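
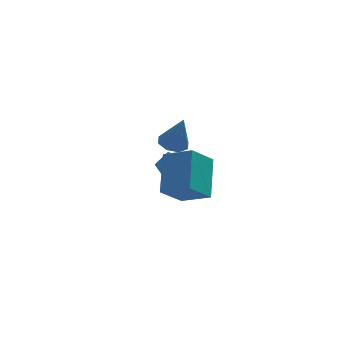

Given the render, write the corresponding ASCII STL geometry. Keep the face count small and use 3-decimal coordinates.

solid 
facet normal -0.236 0.158 -0.959
outer loop
vertex -2.336 3.196 1.063
vertex -2.918 3.619 1.276
vertex -2.196 3.75 1.12
endloop
endfacet
facet normal 0.962 -0.254 0.103
outer loop
vertex -2.336 3.196 1.063
vertex -2.196 3.75 1.12
vertex -2.502 3.341 2.964
endloop
endfacet
facet normal -0.236 0.158 -0.959
outer loop
vertex -2.196 3.75 1.12
vertex -2.918 3.619 1.276
vertex -2.478 4.227 1.268
endloop
endfacet
facet normal 0.866 0.437 0.241
outer loop
vertex -2.196 3.75 1.12
vertex -2.478 4.227 1.268
vertex -2.502 3.341 2.964
endloop
endfacet
facet normal -0.236 0.158 -0.959
outer loop
vertex -2.478 4.227 1.268
vertex -2.918 3.619 1.276
vertex -3.018 4.348 1.421
endloop
endfacet
facet normal 0.314 0.840 0.443
outer loop
vertex -2.478 4.227 1.268
vertex -3.018 4.348 1.421
vertex -2.502 3.341 2.964
endloop
endfacet
facet normal -0.236 0.158 -0.959
outer loop
vertex -3.018 4.348 1.421
vertex -2.918 3.619 1.276
vertex -3.499 4.042 1.489
endloop
endfacet
facet normal -0.372 0.716 0.591
outer loop
vertex -3.018 4.348 1.421
vertex -3.499 4.042 1.489
vertex -2.502 3.341 2.964
endloop
endfacet
facet normal -0.237 0.157 -0.959
outer loop
vertex -3.499 4.042 1.489
vertex -2.918 3.619 1.276
vertex -3.64 3.489 1.433
endloop
endfacet
facet normal -0.788 0.140 0.599
outer loop
vertex -3.499 4.042 1.489
vertex -3.64 3.489 1.433
vertex -2.502 3.341 2.964
endloop
endfacet
facet normal -0.237 0.158 -0.959
outer loop
vertex -3.64 3.489 1.433
vertex -2.918 3.619 1.276
vertex -3.357 3.011 1.284
endloop
endfacet
facet normal -0.693 -0.554 0.461
outer loop
vertex -3.64 3.489 1.433
vertex -3.357 3.011 1.284
vertex -2.502 3.341 2.964
endloop
endfacet
facet normal -0.236 0.158 -0.959
outer loop
vertex -3.357 3.011 1.284
vertex -2.918 3.619 1.276
vertex -2.817 2.89 1.131
endloop
endfacet
facet normal -0.141 -0.956 0.259
outer loop
vertex -3.357 3.011 1.284
vertex -2.817 2.89 1.131
vertex -2.502 3.341 2.964
endloop
endfacet
facet normal -0.236 0.158 -0.959
outer loop
vertex -2.817 2.89 1.131
vertex -2.918 3.619 1.276
vertex -2.336 3.196 1.063
endloop
endfacet
facet normal 0.545 -0.831 0.111
outer loop
vertex -2.817 2.89 1.131
vertex -2.336 3.196 1.063
vertex -2.502 3.341 2.964
endloop
endfacet
facet normal -0.642 -0.320 0.697
outer loop
vertex -3.141 -1.328 4.291
vertex -4.239 -0.54 3.641
vertex -3.609 -2.952 3.113
endloop
endfacet
facet normal 0.732 -0.526 0.434
outer loop
vertex -2.581 -2.44 1.999
vertex -3.141 -1.328 4.291
vertex -3.609 -2.952 3.113
endloop
endfacet
facet normal -0.643 -0.320 0.696
outer loop
vertex -3.609 -2.952 3.113
vertex -4.239 -0.54 3.641
vertex -4.707 -2.164 2.462
endloop
endfacet
facet normal -0.227 -0.788 -0.572
outer loop
vertex -4.707 -2.164 2.462
vertex -2.581 -2.44 1.999
vertex -3.609 -2.952 3.113
endloop
endfacet
facet normal 0.227 0.788 0.572
outer loop
vertex -3.141 -1.328 4.291
vertex -3.211 -0.028 2.527
vertex -4.239 -0.54 3.641
endloop
endfacet
facet normal 0.732 -0.526 0.434
outer loop
vertex -2.113 -0.816 3.178
vertex -3.141 -1.328 4.291
vertex -2.581 -2.44 1.999
endloop
endfacet
facet normal 0.227 0.788 0.572
outer loop
vertex -2.113 -0.816 3.178
vertex -3.211 -0.028 2.527
vertex -3.141 -1.328 4.291
endloop
endfacet
facet normal -0.732 0.526 -0.434
outer loop
vertex -4.239 -0.54 3.641
vertex -3.211 -0.028 2.527
vertex -4.707 -2.164 2.462
endloop
endfacet
facet normal -0.227 -0.788 -0.572
outer loop
vertex -3.679 -1.652 1.349
vertex -2.581 -2.44 1.999
vertex -4.707 -2.164 2.462
endloop
endfacet
facet normal -0.732 0.526 -0.434
outer loop
vertex -4.707 -2.164 2.462
vertex -3.211 -0.028 2.527
vertex -3.679 -1.652 1.349
endloop
endfacet
facet normal 0.642 0.320 -0.696
outer loop
vertex -3.679 -1.652 1.349
vertex -2.113 -0.816 3.178
vertex -2.581 -2.44 1.999
endloop
endfacet
facet normal 0.642 0.320 -0.696
outer loop
vertex -3.211 -0.028 2.527
vertex -2.113 -0.816 3.178
vertex -3.679 -1.652 1.349
endloop
endfacet
facet normal -0.734 -0.069 0.676
outer loop
vertex -3.058 2.386 0.847
vertex -3.185 3.448 0.818
vertex -3.7 2.29 0.14
endloop
endfacet
facet normal 0.119 -0.993 0.027
outer loop
vertex -2.835 2.372 -0.658
vertex -3.058 2.386 0.847
vertex -3.7 2.29 0.14
endloop
endfacet
facet normal -0.734 -0.069 0.676
outer loop
vertex -3.7 2.29 0.14
vertex -3.185 3.448 0.818
vertex -3.827 3.352 0.111
endloop
endfacet
facet normal -0.670 -0.100 -0.736
outer loop
vertex -3.827 3.352 0.111
vertex -2.835 2.372 -0.658
vertex -3.7 2.29 0.14
endloop
endfacet
facet normal 0.670 0.100 0.736
outer loop
vertex -3.058 2.386 0.847
vertex -2.32 3.53 0.02
vertex -3.185 3.448 0.818
endloop
endfacet
facet normal 0.119 -0.993 0.027
outer loop
vertex -2.193 2.468 0.049
vertex -3.058 2.386 0.847
vertex -2.835 2.372 -0.658
endloop
endfacet
facet normal 0.670 0.100 0.736
outer loop
vertex -2.193 2.468 0.049
vertex -2.32 3.53 0.02
vertex -3.058 2.386 0.847
endloop
endfacet
facet normal -0.119 0.993 -0.027
outer loop
vertex -3.185 3.448 0.818
vertex -2.32 3.53 0.02
vertex -3.827 3.352 0.111
endloop
endfacet
facet normal -0.670 -0.100 -0.736
outer loop
vertex -2.962 3.434 -0.687
vertex -2.835 2.372 -0.658
vertex -3.827 3.352 0.111
endloop
endfacet
facet normal -0.119 0.993 -0.027
outer loop
vertex -3.827 3.352 0.111
vertex -2.32 3.53 0.02
vertex -2.962 3.434 -0.687
endloop
endfacet
facet normal 0.734 0.069 -0.676
outer loop
vertex -2.962 3.434 -0.687
vertex -2.193 2.468 0.049
vertex -2.835 2.372 -0.658
endloop
endfacet
facet normal 0.734 0.069 -0.676
outer loop
vertex -2.32 3.53 0.02
vertex -2.193 2.468 0.049
vertex -2.962 3.434 -0.687
endloop
endfacet

endsolid


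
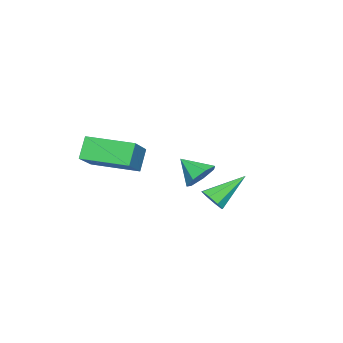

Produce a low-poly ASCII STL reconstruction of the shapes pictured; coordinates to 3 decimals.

solid 
facet normal 0.615 -0.526 -0.587
outer loop
vertex 2.714 2.347 -0.591
vertex 2.336 2.279 -0.926
vertex 2.7 2.63 -0.859
endloop
endfacet
facet normal 0.559 0.585 0.588
outer loop
vertex 2.714 2.347 -0.591
vertex 2.7 2.63 -0.859
vertex 1.444 3.041 -0.074
endloop
endfacet
facet normal 0.615 -0.526 -0.587
outer loop
vertex 2.7 2.63 -0.859
vertex 2.336 2.279 -0.926
vertex 2.472 2.707 -1.167
endloop
endfacet
facet normal 0.314 0.949 0.005
outer loop
vertex 2.7 2.63 -0.859
vertex 2.472 2.707 -1.167
vertex 1.444 3.041 -0.074
endloop
endfacet
facet normal 0.614 -0.526 -0.588
outer loop
vertex 2.472 2.707 -1.167
vertex 2.336 2.279 -0.926
vertex 2.165 2.534 -1.333
endloop
endfacet
facet normal -0.225 0.852 -0.472
outer loop
vertex 2.472 2.707 -1.167
vertex 2.165 2.534 -1.333
vertex 1.444 3.041 -0.074
endloop
endfacet
facet normal 0.615 -0.525 -0.588
outer loop
vertex 2.165 2.534 -1.333
vertex 2.336 2.279 -0.926
vertex 1.958 2.211 -1.261
endloop
endfacet
facet normal -0.745 0.351 -0.568
outer loop
vertex 2.165 2.534 -1.333
vertex 1.958 2.211 -1.261
vertex 1.444 3.041 -0.074
endloop
endfacet
facet normal 0.615 -0.526 -0.587
outer loop
vertex 1.958 2.211 -1.261
vertex 2.336 2.279 -0.926
vertex 1.972 1.928 -0.993
endloop
endfacet
facet normal -0.939 -0.260 -0.225
outer loop
vertex 1.958 2.211 -1.261
vertex 1.972 1.928 -0.993
vertex 1.444 3.041 -0.074
endloop
endfacet
facet normal 0.615 -0.525 -0.588
outer loop
vertex 1.972 1.928 -0.993
vertex 2.336 2.279 -0.926
vertex 2.2 1.85 -0.685
endloop
endfacet
facet normal -0.695 -0.624 0.357
outer loop
vertex 1.972 1.928 -0.993
vertex 2.2 1.85 -0.685
vertex 1.444 3.041 -0.074
endloop
endfacet
facet normal 0.615 -0.525 -0.588
outer loop
vertex 2.2 1.85 -0.685
vertex 2.336 2.279 -0.926
vertex 2.507 2.024 -0.519
endloop
endfacet
facet normal -0.154 -0.527 0.836
outer loop
vertex 2.2 1.85 -0.685
vertex 2.507 2.024 -0.519
vertex 1.444 3.041 -0.074
endloop
endfacet
facet normal 0.615 -0.525 -0.588
outer loop
vertex 2.507 2.024 -0.519
vertex 2.336 2.279 -0.926
vertex 2.714 2.347 -0.591
endloop
endfacet
facet normal 0.365 -0.026 0.931
outer loop
vertex 2.507 2.024 -0.519
vertex 2.714 2.347 -0.591
vertex 1.444 3.041 -0.074
endloop
endfacet
facet normal -0.827 -0.165 -0.537
outer loop
vertex 2.502 -1.694 0.957
vertex 2.247 -0.067 0.85
vertex 2.999 -1.667 0.183
endloop
endfacet
facet normal 0.154 -0.986 0.065
outer loop
vertex 4.273 -1.413 1.01
vertex 2.502 -1.694 0.957
vertex 2.999 -1.667 0.183
endloop
endfacet
facet normal -0.827 -0.165 -0.537
outer loop
vertex 2.999 -1.667 0.183
vertex 2.247 -0.067 0.85
vertex 2.744 -0.04 0.076
endloop
endfacet
facet normal 0.540 0.029 -0.841
outer loop
vertex 2.744 -0.04 0.076
vertex 4.273 -1.413 1.01
vertex 2.999 -1.667 0.183
endloop
endfacet
facet normal -0.540 -0.029 0.841
outer loop
vertex 2.502 -1.694 0.957
vertex 3.521 0.187 1.677
vertex 2.247 -0.067 0.85
endloop
endfacet
facet normal 0.154 -0.986 0.065
outer loop
vertex 3.776 -1.44 1.784
vertex 2.502 -1.694 0.957
vertex 4.273 -1.413 1.01
endloop
endfacet
facet normal -0.540 -0.029 0.841
outer loop
vertex 3.776 -1.44 1.784
vertex 3.521 0.187 1.677
vertex 2.502 -1.694 0.957
endloop
endfacet
facet normal -0.154 0.986 -0.065
outer loop
vertex 2.247 -0.067 0.85
vertex 3.521 0.187 1.677
vertex 2.744 -0.04 0.076
endloop
endfacet
facet normal 0.540 0.029 -0.841
outer loop
vertex 4.018 0.214 0.903
vertex 4.273 -1.413 1.01
vertex 2.744 -0.04 0.076
endloop
endfacet
facet normal -0.154 0.986 -0.065
outer loop
vertex 2.744 -0.04 0.076
vertex 3.521 0.187 1.677
vertex 4.018 0.214 0.903
endloop
endfacet
facet normal 0.827 0.165 0.537
outer loop
vertex 4.018 0.214 0.903
vertex 3.776 -1.44 1.784
vertex 4.273 -1.413 1.01
endloop
endfacet
facet normal 0.827 0.165 0.537
outer loop
vertex 3.521 0.187 1.677
vertex 3.776 -1.44 1.784
vertex 4.018 0.214 0.903
endloop
endfacet
facet normal 0.128 0.795 -0.593
outer loop
vertex 0.145 0.627 -1.275
vertex -0.502 0.637 -1.401
vertex -0.173 0.944 -0.919
endloop
endfacet
facet normal 0.652 -0.175 0.738
outer loop
vertex 0.145 0.627 -1.275
vertex -0.173 0.944 -0.919
vertex -0.638 -0.197 -0.779
endloop
endfacet
facet normal 0.128 0.795 -0.594
outer loop
vertex -0.173 0.944 -0.919
vertex -0.502 0.637 -1.401
vertex -0.739 1.03 -0.926
endloop
endfacet
facet normal 0.006 0.119 0.993
outer loop
vertex -0.173 0.944 -0.919
vertex -0.739 1.03 -0.926
vertex -0.638 -0.197 -0.779
endloop
endfacet
facet normal 0.128 0.795 -0.593
outer loop
vertex -0.739 1.03 -0.926
vertex -0.502 0.637 -1.401
vertex -1.127 0.82 -1.291
endloop
endfacet
facet normal -0.693 0.029 0.720
outer loop
vertex -0.739 1.03 -0.926
vertex -1.127 0.82 -1.291
vertex -0.638 -0.197 -0.779
endloop
endfacet
facet normal 0.129 0.795 -0.592
outer loop
vertex -1.127 0.82 -1.291
vertex -0.502 0.637 -1.401
vertex -1.045 0.473 -1.739
endloop
endfacet
facet normal -0.917 -0.378 0.125
outer loop
vertex -1.127 0.82 -1.291
vertex -1.045 0.473 -1.739
vertex -0.638 -0.197 -0.779
endloop
endfacet
facet normal 0.129 0.795 -0.593
outer loop
vertex -1.045 0.473 -1.739
vertex -0.502 0.637 -1.401
vertex -0.554 0.249 -1.933
endloop
endfacet
facet normal -0.499 -0.796 -0.344
outer loop
vertex -1.045 0.473 -1.739
vertex -0.554 0.249 -1.933
vertex -0.638 -0.197 -0.779
endloop
endfacet
facet normal 0.128 0.795 -0.593
outer loop
vertex -0.554 0.249 -1.933
vertex -0.502 0.637 -1.401
vertex -0.025 0.318 -1.726
endloop
endfacet
facet normal 0.249 -0.909 -0.333
outer loop
vertex -0.554 0.249 -1.933
vertex -0.025 0.318 -1.726
vertex -0.638 -0.197 -0.779
endloop
endfacet
facet normal 0.128 0.795 -0.593
outer loop
vertex -0.025 0.318 -1.726
vertex -0.502 0.637 -1.401
vertex 0.145 0.627 -1.275
endloop
endfacet
facet normal 0.760 -0.633 0.147
outer loop
vertex -0.025 0.318 -1.726
vertex 0.145 0.627 -1.275
vertex -0.638 -0.197 -0.779
endloop
endfacet

endsolid


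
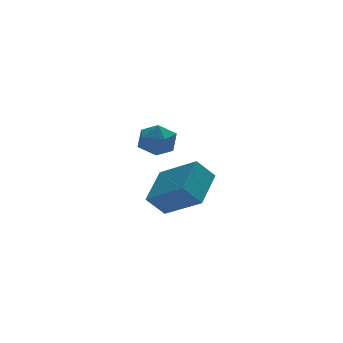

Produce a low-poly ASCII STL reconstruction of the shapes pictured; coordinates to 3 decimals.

solid 
facet normal -0.663 0.023 0.748
outer loop
vertex 2.035 1.334 -0.751
vertex 0.877 2.765 -1.823
vertex 1.027 -0.117 -1.6
endloop
endfacet
facet normal 0.543 -0.672 0.503
outer loop
vertex 1.823 -0.145 -2.497
vertex 2.035 1.334 -0.751
vertex 1.027 -0.117 -1.6
endloop
endfacet
facet normal -0.663 0.023 0.748
outer loop
vertex 1.027 -0.117 -1.6
vertex 0.877 2.765 -1.823
vertex -0.131 1.314 -2.671
endloop
endfacet
facet normal -0.514 -0.740 -0.433
outer loop
vertex -0.131 1.314 -2.671
vertex 1.823 -0.145 -2.497
vertex 1.027 -0.117 -1.6
endloop
endfacet
facet normal 0.514 0.740 0.433
outer loop
vertex 2.035 1.334 -0.751
vertex 1.673 2.737 -2.72
vertex 0.877 2.765 -1.823
endloop
endfacet
facet normal 0.544 -0.672 0.503
outer loop
vertex 2.831 1.306 -1.649
vertex 2.035 1.334 -0.751
vertex 1.823 -0.145 -2.497
endloop
endfacet
facet normal 0.514 0.740 0.433
outer loop
vertex 2.831 1.306 -1.649
vertex 1.673 2.737 -2.72
vertex 2.035 1.334 -0.751
endloop
endfacet
facet normal -0.544 0.672 -0.503
outer loop
vertex 0.877 2.765 -1.823
vertex 1.673 2.737 -2.72
vertex -0.131 1.314 -2.671
endloop
endfacet
facet normal -0.514 -0.740 -0.433
outer loop
vertex 0.665 1.286 -3.569
vertex 1.823 -0.145 -2.497
vertex -0.131 1.314 -2.671
endloop
endfacet
facet normal -0.544 0.672 -0.503
outer loop
vertex -0.131 1.314 -2.671
vertex 1.673 2.737 -2.72
vertex 0.665 1.286 -3.569
endloop
endfacet
facet normal 0.663 -0.024 -0.748
outer loop
vertex 0.665 1.286 -3.569
vertex 2.831 1.306 -1.649
vertex 1.823 -0.145 -2.497
endloop
endfacet
facet normal 0.663 -0.023 -0.748
outer loop
vertex 1.673 2.737 -2.72
vertex 2.831 1.306 -1.649
vertex 0.665 1.286 -3.569
endloop
endfacet
facet normal -0.679 0.725 -0.117
outer loop
vertex -0.873 -2.069 1.961
vertex -1.493 -2.653 1.94
vertex -1.255 -2.31 2.683
endloop
endfacet
facet normal -0.119 0.959 0.257
outer loop
vertex -0.873 -2.069 1.961
vertex -1.255 -2.31 2.683
vertex -0.411 -2.2 2.664
endloop
endfacet
facet normal 0.466 0.873 -0.143
outer loop
vertex -0.873 -2.069 1.961
vertex -0.411 -2.2 2.664
vertex -0.127 -2.475 1.91
endloop
endfacet
facet normal 0.267 0.587 -0.765
outer loop
vertex -0.873 -2.069 1.961
vertex -0.127 -2.475 1.91
vertex -0.795 -2.755 1.462
endloop
endfacet
facet normal -0.441 0.495 -0.749
outer loop
vertex -0.873 -2.069 1.961
vertex -0.795 -2.755 1.462
vertex -1.493 -2.653 1.94
endloop
endfacet
facet normal -0.052 0.547 0.836
outer loop
vertex -0.411 -2.2 2.664
vertex -1.255 -2.31 2.683
vertex -0.745 -2.865 3.078
endloop
endfacet
facet normal -0.959 0.167 0.230
outer loop
vertex -1.255 -2.31 2.683
vertex -1.493 -2.653 1.94
vertex -1.413 -3.145 2.63
endloop
endfacet
facet normal -0.573 -0.206 -0.793
outer loop
vertex -1.493 -2.653 1.94
vertex -0.795 -2.755 1.462
vertex -1.129 -3.42 1.876
endloop
endfacet
facet normal 0.572 -0.056 -0.818
outer loop
vertex -0.795 -2.755 1.462
vertex -0.127 -2.475 1.91
vertex -0.285 -3.31 1.857
endloop
endfacet
facet normal 0.893 0.408 0.188
outer loop
vertex -0.127 -2.475 1.91
vertex -0.411 -2.2 2.664
vertex -0.047 -2.967 2.6
endloop
endfacet
facet normal -0.267 -0.587 0.765
outer loop
vertex -0.667 -3.551 2.579
vertex -0.745 -2.865 3.078
vertex -1.413 -3.145 2.63
endloop
endfacet
facet normal -0.466 -0.873 0.143
outer loop
vertex -0.667 -3.551 2.579
vertex -1.413 -3.145 2.63
vertex -1.129 -3.42 1.876
endloop
endfacet
facet normal 0.119 -0.959 -0.257
outer loop
vertex -0.667 -3.551 2.579
vertex -1.129 -3.42 1.876
vertex -0.285 -3.31 1.857
endloop
endfacet
facet normal 0.679 -0.725 0.117
outer loop
vertex -0.667 -3.551 2.579
vertex -0.285 -3.31 1.857
vertex -0.047 -2.967 2.6
endloop
endfacet
facet normal 0.441 -0.495 0.749
outer loop
vertex -0.667 -3.551 2.579
vertex -0.047 -2.967 2.6
vertex -0.745 -2.865 3.078
endloop
endfacet
facet normal -0.572 0.056 0.818
outer loop
vertex -1.413 -3.145 2.63
vertex -0.745 -2.865 3.078
vertex -1.255 -2.31 2.683
endloop
endfacet
facet normal -0.893 -0.408 -0.188
outer loop
vertex -1.129 -3.42 1.876
vertex -1.413 -3.145 2.63
vertex -1.493 -2.653 1.94
endloop
endfacet
facet normal 0.052 -0.547 -0.836
outer loop
vertex -0.285 -3.31 1.857
vertex -1.129 -3.42 1.876
vertex -0.795 -2.755 1.462
endloop
endfacet
facet normal 0.959 -0.167 -0.230
outer loop
vertex -0.047 -2.967 2.6
vertex -0.285 -3.31 1.857
vertex -0.127 -2.475 1.91
endloop
endfacet
facet normal 0.573 0.206 0.793
outer loop
vertex -0.745 -2.865 3.078
vertex -0.047 -2.967 2.6
vertex -0.411 -2.2 2.664
endloop
endfacet

endsolid


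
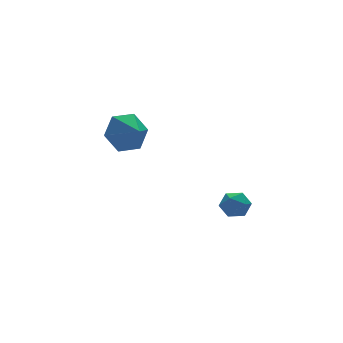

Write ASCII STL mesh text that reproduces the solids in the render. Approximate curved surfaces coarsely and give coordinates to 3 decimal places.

solid 
facet normal -0.093 0.224 0.970
outer loop
vertex 0.787 -2.914 -0.471
vertex 0.569 -3.571 -0.34
vertex 1.255 -3.415 -0.31
endloop
endfacet
facet normal 0.425 0.611 0.667
outer loop
vertex 0.787 -2.914 -0.471
vertex 1.255 -3.415 -0.31
vertex 1.396 -2.953 -0.823
endloop
endfacet
facet normal 0.137 0.982 0.128
outer loop
vertex 0.787 -2.914 -0.471
vertex 1.396 -2.953 -0.823
vertex 0.796 -2.824 -1.17
endloop
endfacet
facet normal -0.558 0.824 0.099
outer loop
vertex 0.787 -2.914 -0.471
vertex 0.796 -2.824 -1.17
vertex 0.285 -3.206 -0.871
endloop
endfacet
facet normal -0.700 0.356 0.619
outer loop
vertex 0.787 -2.914 -0.471
vertex 0.285 -3.206 -0.871
vertex 0.569 -3.571 -0.34
endloop
endfacet
facet normal 0.905 0.161 0.394
outer loop
vertex 1.396 -2.953 -0.823
vertex 1.255 -3.415 -0.31
vertex 1.555 -3.634 -0.909
endloop
endfacet
facet normal 0.067 -0.464 0.883
outer loop
vertex 1.255 -3.415 -0.31
vertex 0.569 -3.571 -0.34
vertex 1.044 -4.016 -0.61
endloop
endfacet
facet normal -0.915 -0.253 0.315
outer loop
vertex 0.569 -3.571 -0.34
vertex 0.285 -3.206 -0.871
vertex 0.444 -3.887 -0.957
endloop
endfacet
facet normal -0.685 0.503 -0.527
outer loop
vertex 0.285 -3.206 -0.871
vertex 0.796 -2.824 -1.17
vertex 0.585 -3.425 -1.47
endloop
endfacet
facet normal 0.440 0.760 -0.478
outer loop
vertex 0.796 -2.824 -1.17
vertex 1.396 -2.953 -0.823
vertex 1.271 -3.269 -1.44
endloop
endfacet
facet normal 0.558 -0.824 -0.099
outer loop
vertex 1.053 -3.926 -1.309
vertex 1.555 -3.634 -0.909
vertex 1.044 -4.016 -0.61
endloop
endfacet
facet normal -0.137 -0.982 -0.128
outer loop
vertex 1.053 -3.926 -1.309
vertex 1.044 -4.016 -0.61
vertex 0.444 -3.887 -0.957
endloop
endfacet
facet normal -0.425 -0.611 -0.667
outer loop
vertex 1.053 -3.926 -1.309
vertex 0.444 -3.887 -0.957
vertex 0.585 -3.425 -1.47
endloop
endfacet
facet normal 0.093 -0.224 -0.970
outer loop
vertex 1.053 -3.926 -1.309
vertex 0.585 -3.425 -1.47
vertex 1.271 -3.269 -1.44
endloop
endfacet
facet normal 0.700 -0.356 -0.619
outer loop
vertex 1.053 -3.926 -1.309
vertex 1.271 -3.269 -1.44
vertex 1.555 -3.634 -0.909
endloop
endfacet
facet normal 0.685 -0.503 0.527
outer loop
vertex 1.044 -4.016 -0.61
vertex 1.555 -3.634 -0.909
vertex 1.255 -3.415 -0.31
endloop
endfacet
facet normal -0.440 -0.760 0.478
outer loop
vertex 0.444 -3.887 -0.957
vertex 1.044 -4.016 -0.61
vertex 0.569 -3.571 -0.34
endloop
endfacet
facet normal -0.905 -0.161 -0.394
outer loop
vertex 0.585 -3.425 -1.47
vertex 0.444 -3.887 -0.957
vertex 0.285 -3.206 -0.871
endloop
endfacet
facet normal -0.067 0.464 -0.883
outer loop
vertex 1.271 -3.269 -1.44
vertex 0.585 -3.425 -1.47
vertex 0.796 -2.824 -1.17
endloop
endfacet
facet normal 0.915 0.253 -0.315
outer loop
vertex 1.555 -3.634 -0.909
vertex 1.271 -3.269 -1.44
vertex 1.396 -2.953 -0.823
endloop
endfacet
facet normal -0.085 0.894 -0.441
outer loop
vertex -0.238 2.754 1.764
vertex -0.848 2.325 1.011
vertex -1.289 2.717 1.891
endloop
endfacet
facet normal 0.125 -0.216 0.968
outer loop
vertex -0.238 2.754 1.764
vertex -1.289 2.717 1.891
vertex -0.752 1.315 1.509
endloop
endfacet
facet normal -0.085 0.894 -0.441
outer loop
vertex -1.289 2.717 1.891
vertex -0.848 2.325 1.011
vertex -1.9 2.288 1.138
endloop
endfacet
facet normal -0.578 -0.413 0.704
outer loop
vertex -1.289 2.717 1.891
vertex -1.9 2.288 1.138
vertex -0.752 1.315 1.509
endloop
endfacet
facet normal -0.085 0.894 -0.441
outer loop
vertex -1.9 2.288 1.138
vertex -0.848 2.325 1.011
vertex -1.458 1.896 0.258
endloop
endfacet
facet normal -0.649 -0.761 0.013
outer loop
vertex -1.9 2.288 1.138
vertex -1.458 1.896 0.258
vertex -0.752 1.315 1.509
endloop
endfacet
facet normal -0.084 0.894 -0.441
outer loop
vertex -1.458 1.896 0.258
vertex -0.848 2.325 1.011
vertex -0.406 1.932 0.131
endloop
endfacet
facet normal -0.019 -0.911 -0.412
outer loop
vertex -1.458 1.896 0.258
vertex -0.406 1.932 0.131
vertex -0.752 1.315 1.509
endloop
endfacet
facet normal -0.085 0.893 -0.441
outer loop
vertex -0.406 1.932 0.131
vertex -0.848 2.325 1.011
vertex 0.204 2.362 0.884
endloop
endfacet
facet normal 0.685 -0.713 -0.147
outer loop
vertex -0.406 1.932 0.131
vertex 0.204 2.362 0.884
vertex -0.752 1.315 1.509
endloop
endfacet
facet normal -0.085 0.894 -0.441
outer loop
vertex 0.204 2.362 0.884
vertex -0.848 2.325 1.011
vertex -0.238 2.754 1.764
endloop
endfacet
facet normal 0.756 -0.366 0.543
outer loop
vertex 0.204 2.362 0.884
vertex -0.238 2.754 1.764
vertex -0.752 1.315 1.509
endloop
endfacet

endsolid


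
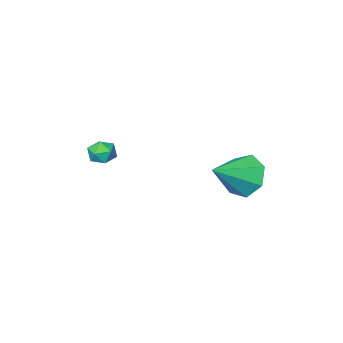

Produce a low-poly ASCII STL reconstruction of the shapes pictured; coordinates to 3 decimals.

solid 
facet normal -0.992 0.116 -0.043
outer loop
vertex -1.883 -1.064 -4.205
vertex -1.959 -1.711 -4.193
vertex -1.944 -1.375 -3.635
endloop
endfacet
facet normal -0.686 0.667 0.290
outer loop
vertex -1.883 -1.064 -4.205
vertex -1.944 -1.375 -3.635
vertex -1.506 -0.896 -3.7
endloop
endfacet
facet normal -0.217 0.963 -0.158
outer loop
vertex -1.883 -1.064 -4.205
vertex -1.506 -0.896 -3.7
vertex -1.251 -0.937 -4.299
endloop
endfacet
facet normal -0.234 0.595 -0.769
outer loop
vertex -1.883 -1.064 -4.205
vertex -1.251 -0.937 -4.299
vertex -1.531 -1.44 -4.603
endloop
endfacet
facet normal -0.713 0.071 -0.698
outer loop
vertex -1.883 -1.064 -4.205
vertex -1.531 -1.44 -4.603
vertex -1.959 -1.711 -4.193
endloop
endfacet
facet normal -0.324 0.412 0.852
outer loop
vertex -1.506 -0.896 -3.7
vertex -1.944 -1.375 -3.635
vertex -1.349 -1.44 -3.377
endloop
endfacet
facet normal -0.820 -0.480 0.311
outer loop
vertex -1.944 -1.375 -3.635
vertex -1.959 -1.711 -4.193
vertex -1.629 -1.943 -3.681
endloop
endfacet
facet normal -0.368 -0.551 -0.749
outer loop
vertex -1.959 -1.711 -4.193
vertex -1.531 -1.44 -4.603
vertex -1.374 -1.984 -4.28
endloop
endfacet
facet normal 0.407 0.296 -0.864
outer loop
vertex -1.531 -1.44 -4.603
vertex -1.251 -0.937 -4.299
vertex -0.936 -1.505 -4.345
endloop
endfacet
facet normal 0.435 0.892 0.124
outer loop
vertex -1.251 -0.937 -4.299
vertex -1.506 -0.896 -3.7
vertex -0.921 -1.169 -3.787
endloop
endfacet
facet normal 0.234 -0.595 0.769
outer loop
vertex -0.997 -1.816 -3.775
vertex -1.349 -1.44 -3.377
vertex -1.629 -1.943 -3.681
endloop
endfacet
facet normal 0.217 -0.963 0.158
outer loop
vertex -0.997 -1.816 -3.775
vertex -1.629 -1.943 -3.681
vertex -1.374 -1.984 -4.28
endloop
endfacet
facet normal 0.686 -0.667 -0.290
outer loop
vertex -0.997 -1.816 -3.775
vertex -1.374 -1.984 -4.28
vertex -0.936 -1.505 -4.345
endloop
endfacet
facet normal 0.992 -0.116 0.043
outer loop
vertex -0.997 -1.816 -3.775
vertex -0.936 -1.505 -4.345
vertex -0.921 -1.169 -3.787
endloop
endfacet
facet normal 0.713 -0.071 0.698
outer loop
vertex -0.997 -1.816 -3.775
vertex -0.921 -1.169 -3.787
vertex -1.349 -1.44 -3.377
endloop
endfacet
facet normal -0.407 -0.296 0.864
outer loop
vertex -1.629 -1.943 -3.681
vertex -1.349 -1.44 -3.377
vertex -1.944 -1.375 -3.635
endloop
endfacet
facet normal -0.435 -0.892 -0.124
outer loop
vertex -1.374 -1.984 -4.28
vertex -1.629 -1.943 -3.681
vertex -1.959 -1.711 -4.193
endloop
endfacet
facet normal 0.324 -0.412 -0.852
outer loop
vertex -0.936 -1.505 -4.345
vertex -1.374 -1.984 -4.28
vertex -1.531 -1.44 -4.603
endloop
endfacet
facet normal 0.820 0.480 -0.311
outer loop
vertex -0.921 -1.169 -3.787
vertex -0.936 -1.505 -4.345
vertex -1.251 -0.937 -4.299
endloop
endfacet
facet normal 0.368 0.551 0.749
outer loop
vertex -1.349 -1.44 -3.377
vertex -0.921 -1.169 -3.787
vertex -1.506 -0.896 -3.7
endloop
endfacet
facet normal -0.870 -0.033 -0.492
outer loop
vertex -4.359 4.038 -4.828
vertex -4.75 3.399 -4.093
vertex -4.771 4.449 -4.127
endloop
endfacet
facet normal 0.572 0.808 -0.138
outer loop
vertex -4.359 4.038 -4.828
vertex -4.771 4.449 -4.127
vertex -3.15 3.461 -3.187
endloop
endfacet
facet normal -0.870 -0.033 -0.492
outer loop
vertex -4.771 4.449 -4.127
vertex -4.75 3.399 -4.093
vertex -5.168 4.069 -3.4
endloop
endfacet
facet normal 0.192 0.823 0.535
outer loop
vertex -4.771 4.449 -4.127
vertex -5.168 4.069 -3.4
vertex -3.15 3.461 -3.187
endloop
endfacet
facet normal -0.870 -0.033 -0.492
outer loop
vertex -5.168 4.069 -3.4
vertex -4.75 3.399 -4.093
vertex -5.25 3.185 -3.195
endloop
endfacet
facet normal -0.034 0.229 0.973
outer loop
vertex -5.168 4.069 -3.4
vertex -5.25 3.185 -3.195
vertex -3.15 3.461 -3.187
endloop
endfacet
facet normal -0.870 -0.033 -0.492
outer loop
vertex -5.25 3.185 -3.195
vertex -4.75 3.399 -4.093
vertex -4.956 2.462 -3.666
endloop
endfacet
facet normal 0.066 -0.526 0.848
outer loop
vertex -5.25 3.185 -3.195
vertex -4.956 2.462 -3.666
vertex -3.15 3.461 -3.187
endloop
endfacet
facet normal -0.870 -0.033 -0.492
outer loop
vertex -4.956 2.462 -3.666
vertex -4.75 3.399 -4.093
vertex -4.507 2.446 -4.458
endloop
endfacet
facet normal 0.416 -0.873 0.253
outer loop
vertex -4.956 2.462 -3.666
vertex -4.507 2.446 -4.458
vertex -3.15 3.461 -3.187
endloop
endfacet
facet normal -0.870 -0.033 -0.492
outer loop
vertex -4.507 2.446 -4.458
vertex -4.75 3.399 -4.093
vertex -4.241 3.147 -4.976
endloop
endfacet
facet normal 0.751 -0.552 -0.361
outer loop
vertex -4.507 2.446 -4.458
vertex -4.241 3.147 -4.976
vertex -3.15 3.461 -3.187
endloop
endfacet
facet normal -0.870 -0.034 -0.492
outer loop
vertex -4.241 3.147 -4.976
vertex -4.75 3.399 -4.093
vertex -4.359 4.038 -4.828
endloop
endfacet
facet normal 0.821 0.198 -0.535
outer loop
vertex -4.241 3.147 -4.976
vertex -4.359 4.038 -4.828
vertex -3.15 3.461 -3.187
endloop
endfacet

endsolid


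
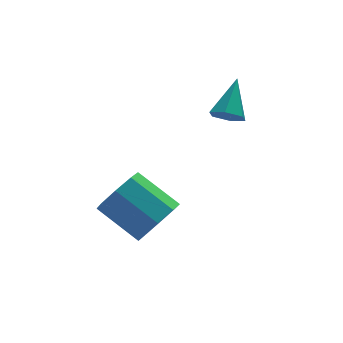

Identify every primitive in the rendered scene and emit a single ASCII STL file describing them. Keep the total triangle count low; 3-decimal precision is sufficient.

solid 
facet normal -0.426 -0.627 -0.652
outer loop
vertex 3.268 3.692 1.546
vertex 3.028 3.311 2.069
vertex 2.649 3.83 1.818
endloop
endfacet
facet normal 0.027 0.915 -0.402
outer loop
vertex 3.268 3.692 1.546
vertex 2.649 3.83 1.818
vertex 3.772 4.409 3.211
endloop
endfacet
facet normal -0.426 -0.627 -0.653
outer loop
vertex 2.649 3.83 1.818
vertex 3.028 3.311 2.069
vertex 2.409 3.449 2.34
endloop
endfacet
facet normal -0.654 0.722 0.227
outer loop
vertex 2.649 3.83 1.818
vertex 2.409 3.449 2.34
vertex 3.772 4.409 3.211
endloop
endfacet
facet normal -0.425 -0.627 -0.652
outer loop
vertex 2.409 3.449 2.34
vertex 3.028 3.311 2.069
vertex 2.788 2.93 2.592
endloop
endfacet
facet normal -0.544 0.010 0.839
outer loop
vertex 2.409 3.449 2.34
vertex 2.788 2.93 2.592
vertex 3.772 4.409 3.211
endloop
endfacet
facet normal -0.425 -0.627 -0.652
outer loop
vertex 2.788 2.93 2.592
vertex 3.028 3.311 2.069
vertex 3.407 2.792 2.321
endloop
endfacet
facet normal 0.247 -0.509 0.824
outer loop
vertex 2.788 2.93 2.592
vertex 3.407 2.792 2.321
vertex 3.772 4.409 3.211
endloop
endfacet
facet normal -0.425 -0.627 -0.652
outer loop
vertex 3.407 2.792 2.321
vertex 3.028 3.311 2.069
vertex 3.647 3.173 1.798
endloop
endfacet
facet normal 0.928 -0.317 0.195
outer loop
vertex 3.407 2.792 2.321
vertex 3.647 3.173 1.798
vertex 3.772 4.409 3.211
endloop
endfacet
facet normal -0.425 -0.627 -0.652
outer loop
vertex 3.647 3.173 1.798
vertex 3.028 3.311 2.069
vertex 3.268 3.692 1.546
endloop
endfacet
facet normal 0.818 0.395 -0.418
outer loop
vertex 3.647 3.173 1.798
vertex 3.268 3.692 1.546
vertex 3.772 4.409 3.211
endloop
endfacet
facet normal 0.565 -0.631 -0.531
outer loop
vertex 0.664 2.019 -1.398
vertex -0.113 1.328 -1.403
vertex 0.179 2.111 -2.023
endloop
endfacet
facet normal 0.557 0.767 -0.319
outer loop
vertex 0.664 2.019 -1.398
vertex 0.179 2.111 -2.023
vertex -0.45 3.263 -0.352
endloop
endfacet
facet normal 0.556 0.767 -0.320
outer loop
vertex -0.45 3.263 -0.352
vertex 0.179 2.111 -2.023
vertex -0.934 3.354 -0.976
endloop
endfacet
facet normal -0.565 0.632 0.531
outer loop
vertex -0.45 3.263 -0.352
vertex -0.934 3.354 -0.976
vertex -1.227 2.572 -0.357
endloop
endfacet
facet normal 0.565 -0.631 -0.531
outer loop
vertex 0.179 2.111 -2.023
vertex -0.113 1.328 -1.403
vertex -0.477 1.744 -2.284
endloop
endfacet
facet normal -0.038 0.624 -0.781
outer loop
vertex 0.179 2.111 -2.023
vertex -0.477 1.744 -2.284
vertex -0.934 3.354 -0.976
endloop
endfacet
facet normal -0.037 0.624 -0.781
outer loop
vertex -0.934 3.354 -0.976
vertex -0.477 1.744 -2.284
vertex -1.59 2.987 -1.238
endloop
endfacet
facet normal -0.565 0.632 0.530
outer loop
vertex -0.934 3.354 -0.976
vertex -1.59 2.987 -1.238
vertex -1.227 2.572 -0.357
endloop
endfacet
facet normal 0.565 -0.631 -0.531
outer loop
vertex -0.477 1.744 -2.284
vertex -0.113 1.328 -1.403
vertex -0.92 1.133 -2.03
endloop
endfacet
facet normal -0.609 0.115 -0.785
outer loop
vertex -0.477 1.744 -2.284
vertex -0.92 1.133 -2.03
vertex -1.59 2.987 -1.238
endloop
endfacet
facet normal -0.609 0.115 -0.785
outer loop
vertex -1.59 2.987 -1.238
vertex -0.92 1.133 -2.03
vertex -2.033 2.377 -0.984
endloop
endfacet
facet normal -0.565 0.632 0.530
outer loop
vertex -1.59 2.987 -1.238
vertex -2.033 2.377 -0.984
vertex -1.227 2.572 -0.357
endloop
endfacet
facet normal 0.565 -0.632 -0.531
outer loop
vertex -0.92 1.133 -2.03
vertex -0.113 1.328 -1.403
vertex -0.89 0.637 -1.408
endloop
endfacet
facet normal -0.824 -0.461 -0.328
outer loop
vertex -0.92 1.133 -2.03
vertex -0.89 0.637 -1.408
vertex -2.033 2.377 -0.984
endloop
endfacet
facet normal -0.824 -0.461 -0.329
outer loop
vertex -2.033 2.377 -0.984
vertex -0.89 0.637 -1.408
vertex -2.004 1.881 -0.362
endloop
endfacet
facet normal -0.565 0.632 0.530
outer loop
vertex -2.033 2.377 -0.984
vertex -2.004 1.881 -0.362
vertex -1.227 2.572 -0.357
endloop
endfacet
facet normal 0.565 -0.632 -0.531
outer loop
vertex -0.89 0.637 -1.408
vertex -0.113 1.328 -1.403
vertex -0.406 0.546 -0.784
endloop
endfacet
facet normal -0.556 -0.767 0.320
outer loop
vertex -0.89 0.637 -1.408
vertex -0.406 0.546 -0.784
vertex -2.004 1.881 -0.362
endloop
endfacet
facet normal -0.557 -0.767 0.319
outer loop
vertex -2.004 1.881 -0.362
vertex -0.406 0.546 -0.784
vertex -1.519 1.789 0.263
endloop
endfacet
facet normal -0.565 0.631 0.531
outer loop
vertex -2.004 1.881 -0.362
vertex -1.519 1.789 0.263
vertex -1.227 2.572 -0.357
endloop
endfacet
facet normal 0.565 -0.632 -0.530
outer loop
vertex -0.406 0.546 -0.784
vertex -0.113 1.328 -1.403
vertex 0.25 0.913 -0.522
endloop
endfacet
facet normal 0.037 -0.624 0.781
outer loop
vertex -0.406 0.546 -0.784
vertex 0.25 0.913 -0.522
vertex -1.519 1.789 0.263
endloop
endfacet
facet normal 0.038 -0.623 0.781
outer loop
vertex -1.519 1.789 0.263
vertex 0.25 0.913 -0.522
vertex -0.863 2.156 0.524
endloop
endfacet
facet normal -0.565 0.631 0.531
outer loop
vertex -1.519 1.789 0.263
vertex -0.863 2.156 0.524
vertex -1.227 2.572 -0.357
endloop
endfacet
facet normal 0.565 -0.632 -0.530
outer loop
vertex 0.25 0.913 -0.522
vertex -0.113 1.328 -1.403
vertex 0.693 1.523 -0.776
endloop
endfacet
facet normal 0.609 -0.115 0.785
outer loop
vertex 0.25 0.913 -0.522
vertex 0.693 1.523 -0.776
vertex -0.863 2.156 0.524
endloop
endfacet
facet normal 0.609 -0.115 0.785
outer loop
vertex -0.863 2.156 0.524
vertex 0.693 1.523 -0.776
vertex -0.42 2.767 0.27
endloop
endfacet
facet normal -0.565 0.631 0.531
outer loop
vertex -0.863 2.156 0.524
vertex -0.42 2.767 0.27
vertex -1.227 2.572 -0.357
endloop
endfacet
facet normal 0.565 -0.632 -0.530
outer loop
vertex 0.693 1.523 -0.776
vertex -0.113 1.328 -1.403
vertex 0.664 2.019 -1.398
endloop
endfacet
facet normal 0.824 0.461 0.329
outer loop
vertex 0.693 1.523 -0.776
vertex 0.664 2.019 -1.398
vertex -0.42 2.767 0.27
endloop
endfacet
facet normal 0.824 0.462 0.328
outer loop
vertex -0.42 2.767 0.27
vertex 0.664 2.019 -1.398
vertex -0.45 3.263 -0.352
endloop
endfacet
facet normal -0.565 0.632 0.531
outer loop
vertex -0.42 2.767 0.27
vertex -0.45 3.263 -0.352
vertex -1.227 2.572 -0.357
endloop
endfacet

endsolid


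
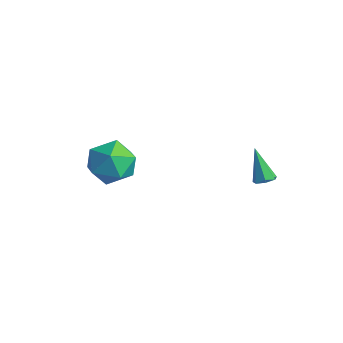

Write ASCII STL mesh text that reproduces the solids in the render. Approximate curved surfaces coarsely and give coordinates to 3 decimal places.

solid 
facet normal 0.489 -0.072 -0.869
outer loop
vertex 4.572 2.266 -0.1
vertex 4.137 2.099 -0.331
vertex 4.308 2.587 -0.275
endloop
endfacet
facet normal 0.490 0.692 0.531
outer loop
vertex 4.572 2.266 -0.1
vertex 4.308 2.587 -0.275
vertex 3.323 2.221 1.111
endloop
endfacet
facet normal 0.490 -0.072 -0.869
outer loop
vertex 4.308 2.587 -0.275
vertex 4.137 2.099 -0.331
vertex 3.915 2.541 -0.493
endloop
endfacet
facet normal -0.184 0.975 0.126
outer loop
vertex 4.308 2.587 -0.275
vertex 3.915 2.541 -0.493
vertex 3.323 2.221 1.111
endloop
endfacet
facet normal 0.490 -0.072 -0.869
outer loop
vertex 3.915 2.541 -0.493
vertex 4.137 2.099 -0.331
vertex 3.689 2.162 -0.589
endloop
endfacet
facet normal -0.820 0.538 -0.195
outer loop
vertex 3.915 2.541 -0.493
vertex 3.689 2.162 -0.589
vertex 3.323 2.221 1.111
endloop
endfacet
facet normal 0.490 -0.074 -0.869
outer loop
vertex 3.689 2.162 -0.589
vertex 4.137 2.099 -0.331
vertex 3.8 1.736 -0.49
endloop
endfacet
facet normal -0.938 -0.289 -0.192
outer loop
vertex 3.689 2.162 -0.589
vertex 3.8 1.736 -0.49
vertex 3.323 2.221 1.111
endloop
endfacet
facet normal 0.489 -0.073 -0.869
outer loop
vertex 3.8 1.736 -0.49
vertex 4.137 2.099 -0.331
vertex 4.165 1.584 -0.272
endloop
endfacet
facet normal -0.448 -0.884 0.134
outer loop
vertex 3.8 1.736 -0.49
vertex 4.165 1.584 -0.272
vertex 3.323 2.221 1.111
endloop
endfacet
facet normal 0.490 -0.073 -0.868
outer loop
vertex 4.165 1.584 -0.272
vertex 4.137 2.099 -0.331
vertex 4.508 1.819 -0.098
endloop
endfacet
facet normal 0.275 -0.798 0.535
outer loop
vertex 4.165 1.584 -0.272
vertex 4.508 1.819 -0.098
vertex 3.323 2.221 1.111
endloop
endfacet
facet normal 0.490 -0.074 -0.869
outer loop
vertex 4.508 1.819 -0.098
vertex 4.137 2.099 -0.331
vertex 4.572 2.266 -0.1
endloop
endfacet
facet normal 0.695 -0.096 0.713
outer loop
vertex 4.508 1.819 -0.098
vertex 4.572 2.266 -0.1
vertex 3.323 2.221 1.111
endloop
endfacet
facet normal -0.940 -0.324 0.112
outer loop
vertex -2.347 -1.303 -0.659
vertex -2.062 -2.333 -1.247
vertex -1.94 -2.269 -0.035
endloop
endfacet
facet normal -0.751 0.104 0.652
outer loop
vertex -2.347 -1.303 -0.659
vertex -1.94 -2.269 -0.035
vertex -1.542 -1.151 0.245
endloop
endfacet
facet normal -0.563 0.735 0.378
outer loop
vertex -2.347 -1.303 -0.659
vertex -1.542 -1.151 0.245
vertex -1.419 -0.523 -0.793
endloop
endfacet
facet normal -0.635 0.698 -0.332
outer loop
vertex -2.347 -1.303 -0.659
vertex -1.419 -0.523 -0.793
vertex -1.74 -1.254 -1.716
endloop
endfacet
facet normal -0.867 0.043 -0.496
outer loop
vertex -2.347 -1.303 -0.659
vertex -1.74 -1.254 -1.716
vertex -2.062 -2.333 -1.247
endloop
endfacet
facet normal -0.178 -0.179 0.968
outer loop
vertex -1.542 -1.151 0.245
vertex -1.94 -2.269 -0.035
vertex -0.76 -2.086 0.216
endloop
endfacet
facet normal -0.482 -0.871 0.095
outer loop
vertex -1.94 -2.269 -0.035
vertex -2.062 -2.333 -1.247
vertex -1.081 -2.817 -0.707
endloop
endfacet
facet normal -0.365 -0.277 -0.889
outer loop
vertex -2.062 -2.333 -1.247
vertex -1.74 -1.254 -1.716
vertex -0.958 -2.189 -1.745
endloop
endfacet
facet normal 0.011 0.782 -0.623
outer loop
vertex -1.74 -1.254 -1.716
vertex -1.419 -0.523 -0.793
vertex -0.56 -1.071 -1.465
endloop
endfacet
facet normal 0.127 0.842 0.524
outer loop
vertex -1.419 -0.523 -0.793
vertex -1.542 -1.151 0.245
vertex -0.438 -1.007 -0.253
endloop
endfacet
facet normal 0.635 -0.698 0.332
outer loop
vertex -0.153 -2.037 -0.841
vertex -0.76 -2.086 0.216
vertex -1.081 -2.817 -0.707
endloop
endfacet
facet normal 0.563 -0.735 -0.378
outer loop
vertex -0.153 -2.037 -0.841
vertex -1.081 -2.817 -0.707
vertex -0.958 -2.189 -1.745
endloop
endfacet
facet normal 0.751 -0.104 -0.652
outer loop
vertex -0.153 -2.037 -0.841
vertex -0.958 -2.189 -1.745
vertex -0.56 -1.071 -1.465
endloop
endfacet
facet normal 0.940 0.324 -0.112
outer loop
vertex -0.153 -2.037 -0.841
vertex -0.56 -1.071 -1.465
vertex -0.438 -1.007 -0.253
endloop
endfacet
facet normal 0.867 -0.043 0.496
outer loop
vertex -0.153 -2.037 -0.841
vertex -0.438 -1.007 -0.253
vertex -0.76 -2.086 0.216
endloop
endfacet
facet normal -0.011 -0.782 0.623
outer loop
vertex -1.081 -2.817 -0.707
vertex -0.76 -2.086 0.216
vertex -1.94 -2.269 -0.035
endloop
endfacet
facet normal -0.127 -0.842 -0.524
outer loop
vertex -0.958 -2.189 -1.745
vertex -1.081 -2.817 -0.707
vertex -2.062 -2.333 -1.247
endloop
endfacet
facet normal 0.178 0.179 -0.968
outer loop
vertex -0.56 -1.071 -1.465
vertex -0.958 -2.189 -1.745
vertex -1.74 -1.254 -1.716
endloop
endfacet
facet normal 0.482 0.871 -0.095
outer loop
vertex -0.438 -1.007 -0.253
vertex -0.56 -1.071 -1.465
vertex -1.419 -0.523 -0.793
endloop
endfacet
facet normal 0.365 0.277 0.889
outer loop
vertex -0.76 -2.086 0.216
vertex -0.438 -1.007 -0.253
vertex -1.542 -1.151 0.245
endloop
endfacet

endsolid


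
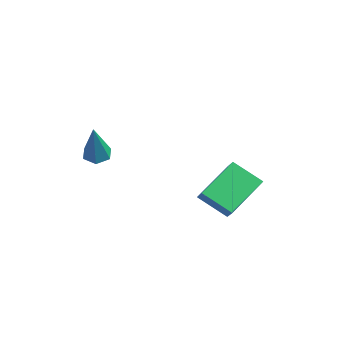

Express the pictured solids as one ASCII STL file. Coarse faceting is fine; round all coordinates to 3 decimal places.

solid 
facet normal -0.712 0.176 -0.679
outer loop
vertex -0.486 3.937 -1.961
vertex 0.469 4.721 -2.759
vertex 0.043 2.299 -2.94
endloop
endfacet
facet normal -0.649 -0.534 0.542
outer loop
vertex 0.691 2.139 -2.321
vertex -0.486 3.937 -1.961
vertex 0.043 2.299 -2.94
endloop
endfacet
facet normal -0.712 0.176 -0.679
outer loop
vertex 0.043 2.299 -2.94
vertex 0.469 4.721 -2.759
vertex 0.997 3.083 -3.737
endloop
endfacet
facet normal 0.267 -0.827 -0.494
outer loop
vertex 0.997 3.083 -3.737
vertex 0.691 2.139 -2.321
vertex 0.043 2.299 -2.94
endloop
endfacet
facet normal -0.267 0.828 0.494
outer loop
vertex -0.486 3.937 -1.961
vertex 1.117 4.561 -2.14
vertex 0.469 4.721 -2.759
endloop
endfacet
facet normal -0.649 -0.533 0.543
outer loop
vertex 0.163 3.777 -1.343
vertex -0.486 3.937 -1.961
vertex 0.691 2.139 -2.321
endloop
endfacet
facet normal -0.267 0.827 0.494
outer loop
vertex 0.163 3.777 -1.343
vertex 1.117 4.561 -2.14
vertex -0.486 3.937 -1.961
endloop
endfacet
facet normal 0.650 0.533 -0.542
outer loop
vertex 0.469 4.721 -2.759
vertex 1.117 4.561 -2.14
vertex 0.997 3.083 -3.737
endloop
endfacet
facet normal 0.266 -0.828 -0.494
outer loop
vertex 1.646 2.923 -3.119
vertex 0.691 2.139 -2.321
vertex 0.997 3.083 -3.737
endloop
endfacet
facet normal 0.648 0.534 -0.543
outer loop
vertex 0.997 3.083 -3.737
vertex 1.117 4.561 -2.14
vertex 1.646 2.923 -3.119
endloop
endfacet
facet normal 0.712 -0.176 0.679
outer loop
vertex 1.646 2.923 -3.119
vertex 0.163 3.777 -1.343
vertex 0.691 2.139 -2.321
endloop
endfacet
facet normal 0.712 -0.176 0.679
outer loop
vertex 1.117 4.561 -2.14
vertex 0.163 3.777 -1.343
vertex 1.646 2.923 -3.119
endloop
endfacet
facet normal -0.367 0.238 -0.899
outer loop
vertex -1.228 -0.732 -0.657
vertex -1.712 -1.029 -0.538
vertex -1.677 -0.466 -0.403
endloop
endfacet
facet normal 0.590 0.774 0.232
outer loop
vertex -1.228 -0.732 -0.657
vertex -1.677 -0.466 -0.403
vertex -0.968 -1.511 1.278
endloop
endfacet
facet normal -0.368 0.238 -0.899
outer loop
vertex -1.677 -0.466 -0.403
vertex -1.712 -1.029 -0.538
vertex -2.16 -0.763 -0.284
endloop
endfacet
facet normal -0.311 0.743 0.593
outer loop
vertex -1.677 -0.466 -0.403
vertex -2.16 -0.763 -0.284
vertex -0.968 -1.511 1.278
endloop
endfacet
facet normal -0.369 0.237 -0.899
outer loop
vertex -2.16 -0.763 -0.284
vertex -1.712 -1.029 -0.538
vertex -2.195 -1.326 -0.418
endloop
endfacet
facet normal -0.812 -0.087 0.578
outer loop
vertex -2.16 -0.763 -0.284
vertex -2.195 -1.326 -0.418
vertex -0.968 -1.511 1.278
endloop
endfacet
facet normal -0.370 0.238 -0.898
outer loop
vertex -2.195 -1.326 -0.418
vertex -1.712 -1.029 -0.538
vertex -1.747 -1.592 -0.673
endloop
endfacet
facet normal -0.413 -0.888 0.202
outer loop
vertex -2.195 -1.326 -0.418
vertex -1.747 -1.592 -0.673
vertex -0.968 -1.511 1.278
endloop
endfacet
facet normal -0.367 0.238 -0.899
outer loop
vertex -1.747 -1.592 -0.673
vertex -1.712 -1.029 -0.538
vertex -1.263 -1.295 -0.792
endloop
endfacet
facet normal 0.488 -0.858 -0.159
outer loop
vertex -1.747 -1.592 -0.673
vertex -1.263 -1.295 -0.792
vertex -0.968 -1.511 1.278
endloop
endfacet
facet normal -0.367 0.238 -0.899
outer loop
vertex -1.263 -1.295 -0.792
vertex -1.712 -1.029 -0.538
vertex -1.228 -0.732 -0.657
endloop
endfacet
facet normal 0.989 -0.027 -0.144
outer loop
vertex -1.263 -1.295 -0.792
vertex -1.228 -0.732 -0.657
vertex -0.968 -1.511 1.278
endloop
endfacet

endsolid


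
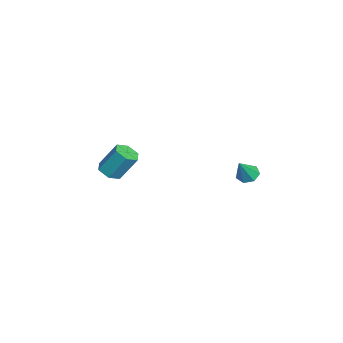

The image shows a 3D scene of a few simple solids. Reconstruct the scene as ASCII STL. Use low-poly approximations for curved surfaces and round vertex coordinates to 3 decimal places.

solid 
facet normal -0.506 0.293 -0.811
outer loop
vertex 4.137 4.497 2.56
vertex 3.626 4.167 2.76
vertex 3.781 4.776 2.883
endloop
endfacet
facet normal 0.722 0.651 0.233
outer loop
vertex 4.137 4.497 2.56
vertex 3.781 4.776 2.883
vertex 4.374 3.733 3.96
endloop
endfacet
facet normal -0.506 0.293 -0.811
outer loop
vertex 3.781 4.776 2.883
vertex 3.626 4.167 2.76
vertex 3.308 4.596 3.113
endloop
endfacet
facet normal 0.052 0.732 0.680
outer loop
vertex 3.781 4.776 2.883
vertex 3.308 4.596 3.113
vertex 4.374 3.733 3.96
endloop
endfacet
facet normal -0.506 0.293 -0.811
outer loop
vertex 3.308 4.596 3.113
vertex 3.626 4.167 2.76
vertex 3.075 4.094 3.077
endloop
endfacet
facet normal -0.518 0.181 0.836
outer loop
vertex 3.308 4.596 3.113
vertex 3.075 4.094 3.077
vertex 4.374 3.733 3.96
endloop
endfacet
facet normal -0.506 0.294 -0.811
outer loop
vertex 3.075 4.094 3.077
vertex 3.626 4.167 2.76
vertex 3.256 3.647 2.802
endloop
endfacet
facet normal -0.560 -0.587 0.585
outer loop
vertex 3.075 4.094 3.077
vertex 3.256 3.647 2.802
vertex 4.374 3.733 3.96
endloop
endfacet
facet normal -0.506 0.295 -0.811
outer loop
vertex 3.256 3.647 2.802
vertex 3.626 4.167 2.76
vertex 3.715 3.591 2.495
endloop
endfacet
facet normal -0.044 -0.992 0.116
outer loop
vertex 3.256 3.647 2.802
vertex 3.715 3.591 2.495
vertex 4.374 3.733 3.96
endloop
endfacet
facet normal -0.506 0.295 -0.811
outer loop
vertex 3.715 3.591 2.495
vertex 3.626 4.167 2.76
vertex 4.107 3.97 2.388
endloop
endfacet
facet normal 0.646 -0.731 -0.220
outer loop
vertex 3.715 3.591 2.495
vertex 4.107 3.97 2.388
vertex 4.374 3.733 3.96
endloop
endfacet
facet normal -0.507 0.293 -0.811
outer loop
vertex 4.107 3.97 2.388
vertex 3.626 4.167 2.76
vertex 4.137 4.497 2.56
endloop
endfacet
facet normal 0.986 -0.001 -0.168
outer loop
vertex 4.107 3.97 2.388
vertex 4.137 4.497 2.56
vertex 4.374 3.733 3.96
endloop
endfacet
facet normal -0.050 -0.537 -0.842
outer loop
vertex -2.407 -3.902 -0.789
vertex -2.836 -3.341 -1.121
vertex -2.058 -3.322 -1.179
endloop
endfacet
facet normal 0.893 -0.401 0.202
outer loop
vertex -2.407 -3.902 -0.789
vertex -2.058 -3.322 -1.179
vertex -2.315 -2.92 0.753
endloop
endfacet
facet normal 0.894 -0.401 0.202
outer loop
vertex -2.315 -2.92 0.753
vertex -2.058 -3.322 -1.179
vertex -1.967 -2.341 0.363
endloop
endfacet
facet normal 0.050 0.537 0.842
outer loop
vertex -2.315 -2.92 0.753
vertex -1.967 -2.341 0.363
vertex -2.744 -2.359 0.421
endloop
endfacet
facet normal -0.050 -0.536 -0.843
outer loop
vertex -2.058 -3.322 -1.179
vertex -2.836 -3.341 -1.121
vertex -2.487 -2.762 -1.51
endloop
endfacet
facet normal 0.833 0.443 -0.331
outer loop
vertex -2.058 -3.322 -1.179
vertex -2.487 -2.762 -1.51
vertex -1.967 -2.341 0.363
endloop
endfacet
facet normal 0.834 0.442 -0.331
outer loop
vertex -1.967 -2.341 0.363
vertex -2.487 -2.762 -1.51
vertex -2.396 -1.78 0.032
endloop
endfacet
facet normal 0.050 0.536 0.843
outer loop
vertex -1.967 -2.341 0.363
vertex -2.396 -1.78 0.032
vertex -2.744 -2.359 0.421
endloop
endfacet
facet normal -0.049 -0.536 -0.843
outer loop
vertex -2.487 -2.762 -1.51
vertex -2.836 -3.341 -1.121
vertex -3.265 -2.78 -1.453
endloop
endfacet
facet normal -0.059 0.844 -0.534
outer loop
vertex -2.487 -2.762 -1.51
vertex -3.265 -2.78 -1.453
vertex -2.396 -1.78 0.032
endloop
endfacet
facet normal -0.059 0.844 -0.534
outer loop
vertex -2.396 -1.78 0.032
vertex -3.265 -2.78 -1.453
vertex -3.173 -1.798 0.089
endloop
endfacet
facet normal 0.049 0.536 0.843
outer loop
vertex -2.396 -1.78 0.032
vertex -3.173 -1.798 0.089
vertex -2.744 -2.359 0.421
endloop
endfacet
facet normal -0.050 -0.537 -0.842
outer loop
vertex -3.265 -2.78 -1.453
vertex -2.836 -3.341 -1.121
vertex -3.613 -3.359 -1.063
endloop
endfacet
facet normal -0.894 0.401 -0.202
outer loop
vertex -3.265 -2.78 -1.453
vertex -3.613 -3.359 -1.063
vertex -3.173 -1.798 0.089
endloop
endfacet
facet normal -0.893 0.401 -0.203
outer loop
vertex -3.173 -1.798 0.089
vertex -3.613 -3.359 -1.063
vertex -3.522 -2.378 0.479
endloop
endfacet
facet normal 0.050 0.537 0.842
outer loop
vertex -3.173 -1.798 0.089
vertex -3.522 -2.378 0.479
vertex -2.744 -2.359 0.421
endloop
endfacet
facet normal -0.050 -0.536 -0.843
outer loop
vertex -3.613 -3.359 -1.063
vertex -2.836 -3.341 -1.121
vertex -3.184 -3.92 -0.732
endloop
endfacet
facet normal -0.834 -0.442 0.331
outer loop
vertex -3.613 -3.359 -1.063
vertex -3.184 -3.92 -0.732
vertex -3.522 -2.378 0.479
endloop
endfacet
facet normal -0.833 -0.443 0.331
outer loop
vertex -3.522 -2.378 0.479
vertex -3.184 -3.92 -0.732
vertex -3.093 -2.938 0.81
endloop
endfacet
facet normal 0.050 0.536 0.843
outer loop
vertex -3.522 -2.378 0.479
vertex -3.093 -2.938 0.81
vertex -2.744 -2.359 0.421
endloop
endfacet
facet normal -0.049 -0.536 -0.843
outer loop
vertex -3.184 -3.92 -0.732
vertex -2.836 -3.341 -1.121
vertex -2.407 -3.902 -0.789
endloop
endfacet
facet normal 0.059 -0.844 0.534
outer loop
vertex -3.184 -3.92 -0.732
vertex -2.407 -3.902 -0.789
vertex -3.093 -2.938 0.81
endloop
endfacet
facet normal 0.059 -0.844 0.534
outer loop
vertex -3.093 -2.938 0.81
vertex -2.407 -3.902 -0.789
vertex -2.315 -2.92 0.753
endloop
endfacet
facet normal 0.049 0.536 0.843
outer loop
vertex -3.093 -2.938 0.81
vertex -2.315 -2.92 0.753
vertex -2.744 -2.359 0.421
endloop
endfacet

endsolid


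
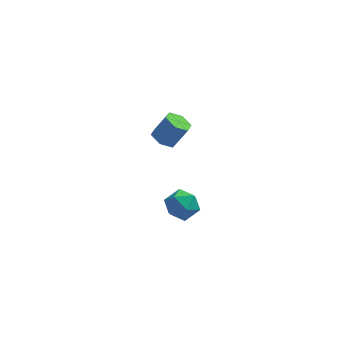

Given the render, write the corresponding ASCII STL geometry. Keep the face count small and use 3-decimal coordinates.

solid 
facet normal -0.861 -0.277 0.427
outer loop
vertex 0.174 -2.644 -3.535
vertex 0.397 -3.513 -3.649
vertex 0.634 -3.081 -2.891
endloop
endfacet
facet normal -0.635 0.347 0.690
outer loop
vertex 0.174 -2.644 -3.535
vertex 0.634 -3.081 -2.891
vertex 0.859 -2.233 -3.111
endloop
endfacet
facet normal -0.574 0.806 0.146
outer loop
vertex 0.174 -2.644 -3.535
vertex 0.859 -2.233 -3.111
vertex 0.761 -2.141 -4.005
endloop
endfacet
facet normal -0.761 0.465 -0.452
outer loop
vertex 0.174 -2.644 -3.535
vertex 0.761 -2.141 -4.005
vertex 0.475 -2.932 -4.338
endloop
endfacet
facet normal -0.938 -0.204 -0.279
outer loop
vertex 0.174 -2.644 -3.535
vertex 0.475 -2.932 -4.338
vertex 0.397 -3.513 -3.649
endloop
endfacet
facet normal 0.013 0.248 0.969
outer loop
vertex 0.859 -2.233 -3.111
vertex 0.634 -3.081 -2.891
vertex 1.505 -2.848 -2.962
endloop
endfacet
facet normal -0.351 -0.762 0.544
outer loop
vertex 0.634 -3.081 -2.891
vertex 0.397 -3.513 -3.649
vertex 1.219 -3.639 -3.295
endloop
endfacet
facet normal -0.476 -0.645 -0.598
outer loop
vertex 0.397 -3.513 -3.649
vertex 0.475 -2.932 -4.338
vertex 1.121 -3.547 -4.189
endloop
endfacet
facet normal -0.189 0.438 -0.879
outer loop
vertex 0.475 -2.932 -4.338
vertex 0.761 -2.141 -4.005
vertex 1.346 -2.699 -4.409
endloop
endfacet
facet normal 0.113 0.990 0.089
outer loop
vertex 0.761 -2.141 -4.005
vertex 0.859 -2.233 -3.111
vertex 1.583 -2.267 -3.651
endloop
endfacet
facet normal 0.761 -0.465 0.452
outer loop
vertex 1.806 -3.136 -3.765
vertex 1.505 -2.848 -2.962
vertex 1.219 -3.639 -3.295
endloop
endfacet
facet normal 0.574 -0.806 -0.146
outer loop
vertex 1.806 -3.136 -3.765
vertex 1.219 -3.639 -3.295
vertex 1.121 -3.547 -4.189
endloop
endfacet
facet normal 0.635 -0.347 -0.690
outer loop
vertex 1.806 -3.136 -3.765
vertex 1.121 -3.547 -4.189
vertex 1.346 -2.699 -4.409
endloop
endfacet
facet normal 0.861 0.277 -0.427
outer loop
vertex 1.806 -3.136 -3.765
vertex 1.346 -2.699 -4.409
vertex 1.583 -2.267 -3.651
endloop
endfacet
facet normal 0.938 0.204 0.279
outer loop
vertex 1.806 -3.136 -3.765
vertex 1.583 -2.267 -3.651
vertex 1.505 -2.848 -2.962
endloop
endfacet
facet normal 0.189 -0.438 0.879
outer loop
vertex 1.219 -3.639 -3.295
vertex 1.505 -2.848 -2.962
vertex 0.634 -3.081 -2.891
endloop
endfacet
facet normal -0.113 -0.990 -0.089
outer loop
vertex 1.121 -3.547 -4.189
vertex 1.219 -3.639 -3.295
vertex 0.397 -3.513 -3.649
endloop
endfacet
facet normal -0.013 -0.248 -0.969
outer loop
vertex 1.346 -2.699 -4.409
vertex 1.121 -3.547 -4.189
vertex 0.475 -2.932 -4.338
endloop
endfacet
facet normal 0.351 0.762 -0.544
outer loop
vertex 1.583 -2.267 -3.651
vertex 1.346 -2.699 -4.409
vertex 0.761 -2.141 -4.005
endloop
endfacet
facet normal 0.476 0.645 0.598
outer loop
vertex 1.505 -2.848 -2.962
vertex 1.583 -2.267 -3.651
vertex 0.859 -2.233 -3.111
endloop
endfacet
facet normal -0.523 -0.115 -0.845
outer loop
vertex 0.589 -3.885 1.425
vertex 0.186 -3.381 1.606
vertex 0.737 -3.256 1.248
endloop
endfacet
facet normal 0.823 -0.325 -0.466
outer loop
vertex 0.589 -3.885 1.425
vertex 0.737 -3.256 1.248
vertex 1.238 -3.742 2.472
endloop
endfacet
facet normal 0.823 -0.325 -0.466
outer loop
vertex 1.238 -3.742 2.472
vertex 0.737 -3.256 1.248
vertex 1.386 -3.113 2.295
endloop
endfacet
facet normal 0.523 0.115 0.845
outer loop
vertex 1.238 -3.742 2.472
vertex 1.386 -3.113 2.295
vertex 0.834 -3.239 2.654
endloop
endfacet
facet normal -0.523 -0.115 -0.845
outer loop
vertex 0.737 -3.256 1.248
vertex 0.186 -3.381 1.606
vertex 0.334 -2.753 1.429
endloop
endfacet
facet normal 0.603 0.650 -0.463
outer loop
vertex 0.737 -3.256 1.248
vertex 0.334 -2.753 1.429
vertex 1.386 -3.113 2.295
endloop
endfacet
facet normal 0.603 0.650 -0.463
outer loop
vertex 1.386 -3.113 2.295
vertex 0.334 -2.753 1.429
vertex 0.983 -2.61 2.476
endloop
endfacet
facet normal 0.523 0.115 0.845
outer loop
vertex 1.386 -3.113 2.295
vertex 0.983 -2.61 2.476
vertex 0.834 -3.239 2.654
endloop
endfacet
facet normal -0.523 -0.115 -0.844
outer loop
vertex 0.334 -2.753 1.429
vertex 0.186 -3.381 1.606
vertex -0.218 -2.878 1.788
endloop
endfacet
facet normal -0.219 0.976 0.003
outer loop
vertex 0.334 -2.753 1.429
vertex -0.218 -2.878 1.788
vertex 0.983 -2.61 2.476
endloop
endfacet
facet normal -0.219 0.976 0.003
outer loop
vertex 0.983 -2.61 2.476
vertex -0.218 -2.878 1.788
vertex 0.431 -2.735 2.835
endloop
endfacet
facet normal 0.523 0.115 0.844
outer loop
vertex 0.983 -2.61 2.476
vertex 0.431 -2.735 2.835
vertex 0.834 -3.239 2.654
endloop
endfacet
facet normal -0.523 -0.115 -0.845
outer loop
vertex -0.218 -2.878 1.788
vertex 0.186 -3.381 1.606
vertex -0.366 -3.507 1.965
endloop
endfacet
facet normal -0.823 0.325 0.466
outer loop
vertex -0.218 -2.878 1.788
vertex -0.366 -3.507 1.965
vertex 0.431 -2.735 2.835
endloop
endfacet
facet normal -0.823 0.325 0.466
outer loop
vertex 0.431 -2.735 2.835
vertex -0.366 -3.507 1.965
vertex 0.283 -3.364 3.012
endloop
endfacet
facet normal 0.523 0.115 0.845
outer loop
vertex 0.431 -2.735 2.835
vertex 0.283 -3.364 3.012
vertex 0.834 -3.239 2.654
endloop
endfacet
facet normal -0.523 -0.115 -0.845
outer loop
vertex -0.366 -3.507 1.965
vertex 0.186 -3.381 1.606
vertex 0.037 -4.01 1.784
endloop
endfacet
facet normal -0.603 -0.650 0.463
outer loop
vertex -0.366 -3.507 1.965
vertex 0.037 -4.01 1.784
vertex 0.283 -3.364 3.012
endloop
endfacet
facet normal -0.603 -0.650 0.463
outer loop
vertex 0.283 -3.364 3.012
vertex 0.037 -4.01 1.784
vertex 0.686 -3.867 2.831
endloop
endfacet
facet normal 0.523 0.115 0.845
outer loop
vertex 0.283 -3.364 3.012
vertex 0.686 -3.867 2.831
vertex 0.834 -3.239 2.654
endloop
endfacet
facet normal -0.523 -0.115 -0.844
outer loop
vertex 0.037 -4.01 1.784
vertex 0.186 -3.381 1.606
vertex 0.589 -3.885 1.425
endloop
endfacet
facet normal 0.219 -0.976 -0.003
outer loop
vertex 0.037 -4.01 1.784
vertex 0.589 -3.885 1.425
vertex 0.686 -3.867 2.831
endloop
endfacet
facet normal 0.219 -0.976 -0.003
outer loop
vertex 0.686 -3.867 2.831
vertex 0.589 -3.885 1.425
vertex 1.238 -3.742 2.472
endloop
endfacet
facet normal 0.523 0.115 0.844
outer loop
vertex 0.686 -3.867 2.831
vertex 1.238 -3.742 2.472
vertex 0.834 -3.239 2.654
endloop
endfacet

endsolid


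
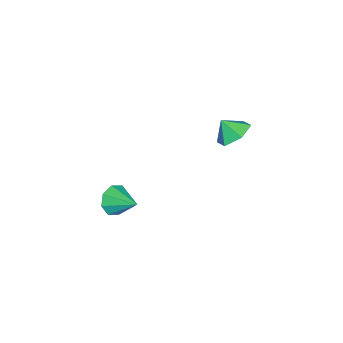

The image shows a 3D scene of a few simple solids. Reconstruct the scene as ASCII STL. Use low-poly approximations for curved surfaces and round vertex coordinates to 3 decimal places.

solid 
facet normal -0.370 -0.819 -0.438
outer loop
vertex -0.562 -3.767 -3.919
vertex -1.339 -3.664 -3.456
vertex -1.026 -3.375 -4.26
endloop
endfacet
facet normal 0.745 0.467 -0.476
outer loop
vertex -0.562 -3.767 -3.919
vertex -1.026 -3.375 -4.26
vertex -0.721 -2.296 -2.724
endloop
endfacet
facet normal -0.369 -0.819 -0.438
outer loop
vertex -1.026 -3.375 -4.26
vertex -1.339 -3.664 -3.456
vertex -1.673 -3.153 -4.13
endloop
endfacet
facet normal 0.154 0.794 -0.588
outer loop
vertex -1.026 -3.375 -4.26
vertex -1.673 -3.153 -4.13
vertex -0.721 -2.296 -2.724
endloop
endfacet
facet normal -0.370 -0.819 -0.438
outer loop
vertex -1.673 -3.153 -4.13
vertex -1.339 -3.664 -3.456
vertex -2.124 -3.23 -3.605
endloop
endfacet
facet normal -0.429 0.871 -0.241
outer loop
vertex -1.673 -3.153 -4.13
vertex -2.124 -3.23 -3.605
vertex -0.721 -2.296 -2.724
endloop
endfacet
facet normal -0.370 -0.819 -0.438
outer loop
vertex -2.124 -3.23 -3.605
vertex -1.339 -3.664 -3.456
vertex -2.115 -3.561 -2.993
endloop
endfacet
facet normal -0.664 0.654 0.363
outer loop
vertex -2.124 -3.23 -3.605
vertex -2.115 -3.561 -2.993
vertex -0.721 -2.296 -2.724
endloop
endfacet
facet normal -0.370 -0.819 -0.438
outer loop
vertex -2.115 -3.561 -2.993
vertex -1.339 -3.664 -3.456
vertex -1.652 -3.953 -2.651
endloop
endfacet
facet normal -0.413 0.270 0.870
outer loop
vertex -2.115 -3.561 -2.993
vertex -1.652 -3.953 -2.651
vertex -0.721 -2.296 -2.724
endloop
endfacet
facet normal -0.370 -0.819 -0.438
outer loop
vertex -1.652 -3.953 -2.651
vertex -1.339 -3.664 -3.456
vertex -1.005 -4.176 -2.781
endloop
endfacet
facet normal 0.178 -0.057 0.982
outer loop
vertex -1.652 -3.953 -2.651
vertex -1.005 -4.176 -2.781
vertex -0.721 -2.296 -2.724
endloop
endfacet
facet normal -0.370 -0.819 -0.438
outer loop
vertex -1.005 -4.176 -2.781
vertex -1.339 -3.664 -3.456
vertex -0.554 -4.099 -3.306
endloop
endfacet
facet normal 0.761 -0.134 0.634
outer loop
vertex -1.005 -4.176 -2.781
vertex -0.554 -4.099 -3.306
vertex -0.721 -2.296 -2.724
endloop
endfacet
facet normal -0.370 -0.819 -0.439
outer loop
vertex -0.554 -4.099 -3.306
vertex -1.339 -3.664 -3.456
vertex -0.562 -3.767 -3.919
endloop
endfacet
facet normal 0.996 0.082 0.031
outer loop
vertex -0.554 -4.099 -3.306
vertex -0.562 -3.767 -3.919
vertex -0.721 -2.296 -2.724
endloop
endfacet
facet normal 0.035 0.637 -0.770
outer loop
vertex -1.173 1.897 2.889
vertex -2.142 2.071 2.989
vertex -1.486 2.628 3.479
endloop
endfacet
facet normal 0.710 -0.233 0.665
outer loop
vertex -1.173 1.897 2.889
vertex -1.486 2.628 3.479
vertex -2.178 1.409 3.791
endloop
endfacet
facet normal 0.035 0.637 -0.770
outer loop
vertex -1.486 2.628 3.479
vertex -2.142 2.071 2.989
vertex -2.455 2.802 3.579
endloop
endfacet
facet normal 0.132 0.175 0.976
outer loop
vertex -1.486 2.628 3.479
vertex -2.455 2.802 3.579
vertex -2.178 1.409 3.791
endloop
endfacet
facet normal 0.034 0.636 -0.771
outer loop
vertex -2.455 2.802 3.579
vertex -2.142 2.071 2.989
vertex -3.111 2.245 3.09
endloop
endfacet
facet normal -0.599 0.003 0.801
outer loop
vertex -2.455 2.802 3.579
vertex -3.111 2.245 3.09
vertex -2.178 1.409 3.791
endloop
endfacet
facet normal 0.034 0.637 -0.770
outer loop
vertex -3.111 2.245 3.09
vertex -2.142 2.071 2.989
vertex -2.799 1.515 2.5
endloop
endfacet
facet normal -0.754 -0.577 0.315
outer loop
vertex -3.111 2.245 3.09
vertex -2.799 1.515 2.5
vertex -2.178 1.409 3.791
endloop
endfacet
facet normal 0.035 0.637 -0.770
outer loop
vertex -2.799 1.515 2.5
vertex -2.142 2.071 2.989
vertex -1.829 1.34 2.399
endloop
endfacet
facet normal -0.177 -0.984 0.004
outer loop
vertex -2.799 1.515 2.5
vertex -1.829 1.34 2.399
vertex -2.178 1.409 3.791
endloop
endfacet
facet normal 0.035 0.637 -0.770
outer loop
vertex -1.829 1.34 2.399
vertex -2.142 2.071 2.989
vertex -1.173 1.897 2.889
endloop
endfacet
facet normal 0.555 -0.812 0.179
outer loop
vertex -1.829 1.34 2.399
vertex -1.173 1.897 2.889
vertex -2.178 1.409 3.791
endloop
endfacet

endsolid


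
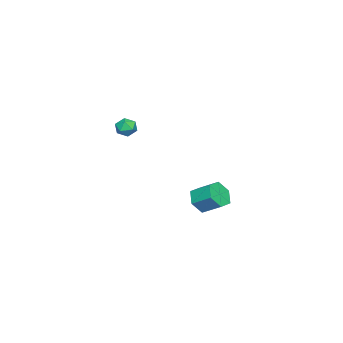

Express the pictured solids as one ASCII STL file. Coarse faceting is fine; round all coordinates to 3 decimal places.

solid 
facet normal -0.714 0.686 0.140
outer loop
vertex 3.061 1.967 3.39
vertex 2.696 1.528 3.681
vertex 3.105 1.883 4.024
endloop
endfacet
facet normal -0.067 0.988 0.136
outer loop
vertex 3.061 1.967 3.39
vertex 3.105 1.883 4.024
vertex 3.636 1.967 3.674
endloop
endfacet
facet normal 0.242 0.838 -0.489
outer loop
vertex 3.061 1.967 3.39
vertex 3.636 1.967 3.674
vertex 3.555 1.664 3.115
endloop
endfacet
facet normal -0.213 0.443 -0.871
outer loop
vertex 3.061 1.967 3.39
vertex 3.555 1.664 3.115
vertex 2.974 1.392 3.119
endloop
endfacet
facet normal -0.804 0.349 -0.482
outer loop
vertex 3.061 1.967 3.39
vertex 2.974 1.392 3.119
vertex 2.696 1.528 3.681
endloop
endfacet
facet normal 0.321 0.687 0.652
outer loop
vertex 3.636 1.967 3.674
vertex 3.105 1.883 4.024
vertex 3.626 1.528 4.141
endloop
endfacet
facet normal -0.725 0.197 0.660
outer loop
vertex 3.105 1.883 4.024
vertex 2.696 1.528 3.681
vertex 3.045 1.256 4.145
endloop
endfacet
facet normal -0.871 -0.349 -0.346
outer loop
vertex 2.696 1.528 3.681
vertex 2.974 1.392 3.119
vertex 2.964 0.953 3.586
endloop
endfacet
facet normal 0.085 -0.197 -0.977
outer loop
vertex 2.974 1.392 3.119
vertex 3.555 1.664 3.115
vertex 3.495 1.037 3.236
endloop
endfacet
facet normal 0.822 0.442 -0.359
outer loop
vertex 3.555 1.664 3.115
vertex 3.636 1.967 3.674
vertex 3.904 1.392 3.579
endloop
endfacet
facet normal 0.213 -0.443 0.871
outer loop
vertex 3.539 0.953 3.87
vertex 3.626 1.528 4.141
vertex 3.045 1.256 4.145
endloop
endfacet
facet normal -0.242 -0.838 0.489
outer loop
vertex 3.539 0.953 3.87
vertex 3.045 1.256 4.145
vertex 2.964 0.953 3.586
endloop
endfacet
facet normal 0.067 -0.988 -0.136
outer loop
vertex 3.539 0.953 3.87
vertex 2.964 0.953 3.586
vertex 3.495 1.037 3.236
endloop
endfacet
facet normal 0.714 -0.686 -0.140
outer loop
vertex 3.539 0.953 3.87
vertex 3.495 1.037 3.236
vertex 3.904 1.392 3.579
endloop
endfacet
facet normal 0.804 -0.349 0.482
outer loop
vertex 3.539 0.953 3.87
vertex 3.904 1.392 3.579
vertex 3.626 1.528 4.141
endloop
endfacet
facet normal -0.085 0.197 0.977
outer loop
vertex 3.045 1.256 4.145
vertex 3.626 1.528 4.141
vertex 3.105 1.883 4.024
endloop
endfacet
facet normal -0.822 -0.442 0.359
outer loop
vertex 2.964 0.953 3.586
vertex 3.045 1.256 4.145
vertex 2.696 1.528 3.681
endloop
endfacet
facet normal -0.321 -0.687 -0.652
outer loop
vertex 3.495 1.037 3.236
vertex 2.964 0.953 3.586
vertex 2.974 1.392 3.119
endloop
endfacet
facet normal 0.725 -0.197 -0.660
outer loop
vertex 3.904 1.392 3.579
vertex 3.495 1.037 3.236
vertex 3.555 1.664 3.115
endloop
endfacet
facet normal 0.871 0.349 0.346
outer loop
vertex 3.626 1.528 4.141
vertex 3.904 1.392 3.579
vertex 3.636 1.967 3.674
endloop
endfacet
facet normal -0.119 -0.844 -0.524
outer loop
vertex -2.301 3.439 -4.569
vertex -2.902 3.128 -3.931
vertex -3.209 3.622 -4.657
endloop
endfacet
facet normal 0.183 0.499 -0.847
outer loop
vertex -2.301 3.439 -4.569
vertex -3.209 3.622 -4.657
vertex -2.136 4.603 -3.847
endloop
endfacet
facet normal 0.183 0.499 -0.847
outer loop
vertex -2.136 4.603 -3.847
vertex -3.209 3.622 -4.657
vertex -3.044 4.786 -3.935
endloop
endfacet
facet normal 0.119 0.844 0.524
outer loop
vertex -2.136 4.603 -3.847
vertex -3.044 4.786 -3.935
vertex -2.738 4.292 -3.209
endloop
endfacet
facet normal -0.119 -0.844 -0.524
outer loop
vertex -3.209 3.622 -4.657
vertex -2.902 3.128 -3.931
vertex -3.81 3.311 -4.019
endloop
endfacet
facet normal -0.754 0.420 -0.505
outer loop
vertex -3.209 3.622 -4.657
vertex -3.81 3.311 -4.019
vertex -3.044 4.786 -3.935
endloop
endfacet
facet normal -0.754 0.420 -0.505
outer loop
vertex -3.044 4.786 -3.935
vertex -3.81 3.311 -4.019
vertex -3.645 4.475 -3.297
endloop
endfacet
facet normal 0.119 0.844 0.524
outer loop
vertex -3.044 4.786 -3.935
vertex -3.645 4.475 -3.297
vertex -2.738 4.292 -3.209
endloop
endfacet
facet normal -0.119 -0.844 -0.524
outer loop
vertex -3.81 3.311 -4.019
vertex -2.902 3.128 -3.931
vertex -3.504 2.817 -3.293
endloop
endfacet
facet normal -0.937 -0.079 0.341
outer loop
vertex -3.81 3.311 -4.019
vertex -3.504 2.817 -3.293
vertex -3.645 4.475 -3.297
endloop
endfacet
facet normal -0.937 -0.079 0.341
outer loop
vertex -3.645 4.475 -3.297
vertex -3.504 2.817 -3.293
vertex -3.339 3.981 -2.571
endloop
endfacet
facet normal 0.119 0.844 0.524
outer loop
vertex -3.645 4.475 -3.297
vertex -3.339 3.981 -2.571
vertex -2.738 4.292 -3.209
endloop
endfacet
facet normal -0.119 -0.844 -0.524
outer loop
vertex -3.504 2.817 -3.293
vertex -2.902 3.128 -3.931
vertex -2.596 2.634 -3.205
endloop
endfacet
facet normal -0.183 -0.499 0.847
outer loop
vertex -3.504 2.817 -3.293
vertex -2.596 2.634 -3.205
vertex -3.339 3.981 -2.571
endloop
endfacet
facet normal -0.183 -0.499 0.847
outer loop
vertex -3.339 3.981 -2.571
vertex -2.596 2.634 -3.205
vertex -2.431 3.798 -2.483
endloop
endfacet
facet normal 0.119 0.844 0.524
outer loop
vertex -3.339 3.981 -2.571
vertex -2.431 3.798 -2.483
vertex -2.738 4.292 -3.209
endloop
endfacet
facet normal -0.119 -0.844 -0.524
outer loop
vertex -2.596 2.634 -3.205
vertex -2.902 3.128 -3.931
vertex -1.995 2.945 -3.843
endloop
endfacet
facet normal 0.754 -0.420 0.505
outer loop
vertex -2.596 2.634 -3.205
vertex -1.995 2.945 -3.843
vertex -2.431 3.798 -2.483
endloop
endfacet
facet normal 0.754 -0.420 0.505
outer loop
vertex -2.431 3.798 -2.483
vertex -1.995 2.945 -3.843
vertex -1.83 4.109 -3.121
endloop
endfacet
facet normal 0.119 0.844 0.524
outer loop
vertex -2.431 3.798 -2.483
vertex -1.83 4.109 -3.121
vertex -2.738 4.292 -3.209
endloop
endfacet
facet normal -0.119 -0.844 -0.524
outer loop
vertex -1.995 2.945 -3.843
vertex -2.902 3.128 -3.931
vertex -2.301 3.439 -4.569
endloop
endfacet
facet normal 0.937 0.079 -0.341
outer loop
vertex -1.995 2.945 -3.843
vertex -2.301 3.439 -4.569
vertex -1.83 4.109 -3.121
endloop
endfacet
facet normal 0.937 0.079 -0.341
outer loop
vertex -1.83 4.109 -3.121
vertex -2.301 3.439 -4.569
vertex -2.136 4.603 -3.847
endloop
endfacet
facet normal 0.119 0.844 0.524
outer loop
vertex -1.83 4.109 -3.121
vertex -2.136 4.603 -3.847
vertex -2.738 4.292 -3.209
endloop
endfacet

endsolid


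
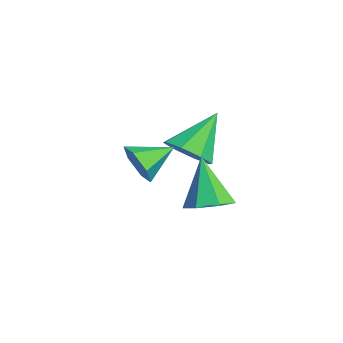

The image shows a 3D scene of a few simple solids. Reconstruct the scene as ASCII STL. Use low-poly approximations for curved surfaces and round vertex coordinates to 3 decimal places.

solid 
facet normal 0.199 -0.915 -0.352
outer loop
vertex 3.466 -4.284 1.012
vertex 2.991 -4.629 1.64
vertex 2.626 -4.42 0.89
endloop
endfacet
facet normal -0.027 0.755 -0.656
outer loop
vertex 3.466 -4.284 1.012
vertex 2.626 -4.42 0.89
vertex 2.709 -3.331 2.14
endloop
endfacet
facet normal 0.199 -0.915 -0.352
outer loop
vertex 2.626 -4.42 0.89
vertex 2.991 -4.629 1.64
vertex 2.151 -4.765 1.518
endloop
endfacet
facet normal -0.809 0.469 -0.355
outer loop
vertex 2.626 -4.42 0.89
vertex 2.151 -4.765 1.518
vertex 2.709 -3.331 2.14
endloop
endfacet
facet normal 0.199 -0.915 -0.352
outer loop
vertex 2.151 -4.765 1.518
vertex 2.991 -4.629 1.64
vertex 2.516 -4.974 2.268
endloop
endfacet
facet normal -0.875 0.139 0.464
outer loop
vertex 2.151 -4.765 1.518
vertex 2.516 -4.974 2.268
vertex 2.709 -3.331 2.14
endloop
endfacet
facet normal 0.198 -0.915 -0.353
outer loop
vertex 2.516 -4.974 2.268
vertex 2.991 -4.629 1.64
vertex 3.356 -4.839 2.39
endloop
endfacet
facet normal -0.158 0.095 0.983
outer loop
vertex 2.516 -4.974 2.268
vertex 3.356 -4.839 2.39
vertex 2.709 -3.331 2.14
endloop
endfacet
facet normal 0.198 -0.915 -0.353
outer loop
vertex 3.356 -4.839 2.39
vertex 2.991 -4.629 1.64
vertex 3.831 -4.494 1.762
endloop
endfacet
facet normal 0.625 0.381 0.682
outer loop
vertex 3.356 -4.839 2.39
vertex 3.831 -4.494 1.762
vertex 2.709 -3.331 2.14
endloop
endfacet
facet normal 0.198 -0.915 -0.353
outer loop
vertex 3.831 -4.494 1.762
vertex 2.991 -4.629 1.64
vertex 3.466 -4.284 1.012
endloop
endfacet
facet normal 0.690 0.710 -0.137
outer loop
vertex 3.831 -4.494 1.762
vertex 3.466 -4.284 1.012
vertex 2.709 -3.331 2.14
endloop
endfacet
facet normal 0.438 0.034 -0.898
outer loop
vertex 2.086 -2.427 -1.223
vertex 1.452 -1.794 -1.508
vertex 2.284 -1.646 -1.097
endloop
endfacet
facet normal 0.640 -0.278 0.716
outer loop
vertex 2.086 -2.427 -1.223
vertex 2.284 -1.646 -1.097
vertex 0.528 -1.866 0.388
endloop
endfacet
facet normal 0.438 0.034 -0.898
outer loop
vertex 2.284 -1.646 -1.097
vertex 1.452 -1.794 -1.508
vertex 1.856 -0.977 -1.28
endloop
endfacet
facet normal 0.514 0.516 0.685
outer loop
vertex 2.284 -1.646 -1.097
vertex 1.856 -0.977 -1.28
vertex 0.528 -1.866 0.388
endloop
endfacet
facet normal 0.438 0.034 -0.898
outer loop
vertex 1.856 -0.977 -1.28
vertex 1.452 -1.794 -1.508
vertex 1.124 -0.923 -1.635
endloop
endfacet
facet normal -0.122 0.913 0.390
outer loop
vertex 1.856 -0.977 -1.28
vertex 1.124 -0.923 -1.635
vertex 0.528 -1.866 0.388
endloop
endfacet
facet normal 0.437 0.034 -0.899
outer loop
vertex 1.124 -0.923 -1.635
vertex 1.452 -1.794 -1.508
vertex 0.638 -1.525 -1.894
endloop
endfacet
facet normal -0.788 0.613 0.054
outer loop
vertex 1.124 -0.923 -1.635
vertex 0.638 -1.525 -1.894
vertex 0.528 -1.866 0.388
endloop
endfacet
facet normal 0.437 0.034 -0.899
outer loop
vertex 0.638 -1.525 -1.894
vertex 1.452 -1.794 -1.508
vertex 0.766 -2.33 -1.862
endloop
endfacet
facet normal -0.985 -0.159 -0.071
outer loop
vertex 0.638 -1.525 -1.894
vertex 0.766 -2.33 -1.862
vertex 0.528 -1.866 0.388
endloop
endfacet
facet normal 0.437 0.034 -0.899
outer loop
vertex 0.766 -2.33 -1.862
vertex 1.452 -1.794 -1.508
vertex 1.41 -2.732 -1.564
endloop
endfacet
facet normal -0.562 -0.820 0.110
outer loop
vertex 0.766 -2.33 -1.862
vertex 1.41 -2.732 -1.564
vertex 0.528 -1.866 0.388
endloop
endfacet
facet normal 0.438 0.034 -0.898
outer loop
vertex 1.41 -2.732 -1.564
vertex 1.452 -1.794 -1.508
vertex 2.086 -2.427 -1.223
endloop
endfacet
facet normal 0.162 -0.873 0.460
outer loop
vertex 1.41 -2.732 -1.564
vertex 2.086 -2.427 -1.223
vertex 0.528 -1.866 0.388
endloop
endfacet
facet normal 0.352 -0.598 -0.720
outer loop
vertex 0.046 -1.774 0.125
vertex -0.918 -2.011 -0.15
vertex -0.241 -1.284 -0.422
endloop
endfacet
facet normal 0.641 0.707 0.297
outer loop
vertex 0.046 -1.774 0.125
vertex -0.241 -1.284 -0.422
vertex -1.662 -0.749 1.37
endloop
endfacet
facet normal 0.352 -0.597 -0.721
outer loop
vertex -0.241 -1.284 -0.422
vertex -0.918 -2.011 -0.15
vertex -0.925 -1.22 -0.809
endloop
endfacet
facet normal 0.176 0.973 -0.151
outer loop
vertex -0.241 -1.284 -0.422
vertex -0.925 -1.22 -0.809
vertex -1.662 -0.749 1.37
endloop
endfacet
facet normal 0.353 -0.597 -0.721
outer loop
vertex -0.925 -1.22 -0.809
vertex -0.918 -2.011 -0.15
vertex -1.605 -1.619 -0.811
endloop
endfacet
facet normal -0.476 0.813 -0.337
outer loop
vertex -0.925 -1.22 -0.809
vertex -1.605 -1.619 -0.811
vertex -1.662 -0.749 1.37
endloop
endfacet
facet normal 0.352 -0.598 -0.720
outer loop
vertex -1.605 -1.619 -0.811
vertex -0.918 -2.011 -0.15
vertex -1.882 -2.248 -0.424
endloop
endfacet
facet normal -0.936 0.319 -0.152
outer loop
vertex -1.605 -1.619 -0.811
vertex -1.882 -2.248 -0.424
vertex -1.662 -0.749 1.37
endloop
endfacet
facet normal 0.352 -0.598 -0.720
outer loop
vertex -1.882 -2.248 -0.424
vertex -0.918 -2.011 -0.15
vertex -1.596 -2.738 0.123
endloop
endfacet
facet normal -0.931 -0.215 0.294
outer loop
vertex -1.882 -2.248 -0.424
vertex -1.596 -2.738 0.123
vertex -1.662 -0.749 1.37
endloop
endfacet
facet normal 0.351 -0.598 -0.720
outer loop
vertex -1.596 -2.738 0.123
vertex -0.918 -2.011 -0.15
vertex -0.912 -2.802 0.51
endloop
endfacet
facet normal -0.465 -0.481 0.743
outer loop
vertex -1.596 -2.738 0.123
vertex -0.912 -2.802 0.51
vertex -1.662 -0.749 1.37
endloop
endfacet
facet normal 0.353 -0.598 -0.720
outer loop
vertex -0.912 -2.802 0.51
vertex -0.918 -2.011 -0.15
vertex -0.232 -2.402 0.511
endloop
endfacet
facet normal 0.187 -0.321 0.929
outer loop
vertex -0.912 -2.802 0.51
vertex -0.232 -2.402 0.511
vertex -1.662 -0.749 1.37
endloop
endfacet
facet normal 0.352 -0.598 -0.720
outer loop
vertex -0.232 -2.402 0.511
vertex -0.918 -2.011 -0.15
vertex 0.046 -1.774 0.125
endloop
endfacet
facet normal 0.646 0.172 0.744
outer loop
vertex -0.232 -2.402 0.511
vertex 0.046 -1.774 0.125
vertex -1.662 -0.749 1.37
endloop
endfacet

endsolid
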